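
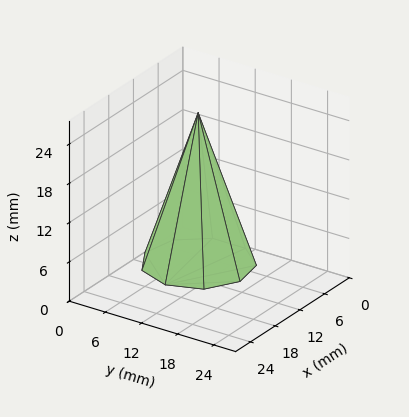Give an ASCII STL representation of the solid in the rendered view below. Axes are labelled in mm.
Reading the render: the shape is a regular 9-sided pyramid, base circumscribed radius ≈ 8 mm, apex at z ≈ 23 mm (dimensions read to the nearest mm from the axis ticks). For the STL, each face is triangulated and given an outward normal.

solid part
  facet normal 0.0000 0.0000 -1.0000
    outer loop
      vertex 9.39 15.88 0.00
      vertex 14.13 13.14 0.00
      vertex 16.00 8.00 0.00
    endloop
  endfacet
  facet normal 0.0000 0.0000 -1.0000
    outer loop
      vertex 4.00 14.93 0.00
      vertex 9.39 15.88 0.00
      vertex 16.00 8.00 0.00
    endloop
  endfacet
  facet normal 0.0000 0.0000 -1.0000
    outer loop
      vertex 0.48 10.74 0.00
      vertex 4.00 14.93 0.00
      vertex 16.00 8.00 0.00
    endloop
  endfacet
  facet normal 0.0000 0.0000 -1.0000
    outer loop
      vertex 0.48 5.26 0.00
      vertex 0.48 10.74 0.00
      vertex 16.00 8.00 0.00
    endloop
  endfacet
  facet normal 0.0000 0.0000 -1.0000
    outer loop
      vertex 4.00 1.07 0.00
      vertex 0.48 5.26 0.00
      vertex 16.00 8.00 0.00
    endloop
  endfacet
  facet normal 0.0000 0.0000 -1.0000
    outer loop
      vertex 9.39 0.12 0.00
      vertex 4.00 1.07 0.00
      vertex 16.00 8.00 0.00
    endloop
  endfacet
  facet normal 0.0000 0.0000 -1.0000
    outer loop
      vertex 14.13 2.86 0.00
      vertex 9.39 0.12 0.00
      vertex 16.00 8.00 0.00
    endloop
  endfacet
  facet normal 0.8932 0.3250 0.3107
    outer loop
      vertex 16.00 8.00 0.00
      vertex 14.13 13.14 0.00
      vertex 8.00 8.00 23.00
    endloop
  endfacet
  facet normal 0.4757 0.8229 0.3107
    outer loop
      vertex 14.13 13.14 0.00
      vertex 9.39 15.88 0.00
      vertex 8.00 8.00 23.00
    endloop
  endfacet
  facet normal -0.1650 0.9361 0.3107
    outer loop
      vertex 9.39 15.88 0.00
      vertex 4.00 14.93 0.00
      vertex 8.00 8.00 23.00
    endloop
  endfacet
  facet normal -0.7278 0.6114 0.3108
    outer loop
      vertex 4.00 14.93 0.00
      vertex 0.48 10.74 0.00
      vertex 8.00 8.00 23.00
    endloop
  endfacet
  facet normal -0.9505 0.0000 0.3108
    outer loop
      vertex 0.48 10.74 0.00
      vertex 0.48 5.26 0.00
      vertex 8.00 8.00 23.00
    endloop
  endfacet
  facet normal -0.7278 -0.6114 0.3108
    outer loop
      vertex 0.48 5.26 0.00
      vertex 4.00 1.07 0.00
      vertex 8.00 8.00 23.00
    endloop
  endfacet
  facet normal -0.1650 -0.9361 0.3107
    outer loop
      vertex 4.00 1.07 0.00
      vertex 9.39 0.12 0.00
      vertex 8.00 8.00 23.00
    endloop
  endfacet
  facet normal 0.4757 -0.8229 0.3107
    outer loop
      vertex 9.39 0.12 0.00
      vertex 14.13 2.86 0.00
      vertex 8.00 8.00 23.00
    endloop
  endfacet
  facet normal 0.8932 -0.3250 0.3107
    outer loop
      vertex 14.13 2.86 0.00
      vertex 16.00 8.00 0.00
      vertex 8.00 8.00 23.00
    endloop
  endfacet
endsolid part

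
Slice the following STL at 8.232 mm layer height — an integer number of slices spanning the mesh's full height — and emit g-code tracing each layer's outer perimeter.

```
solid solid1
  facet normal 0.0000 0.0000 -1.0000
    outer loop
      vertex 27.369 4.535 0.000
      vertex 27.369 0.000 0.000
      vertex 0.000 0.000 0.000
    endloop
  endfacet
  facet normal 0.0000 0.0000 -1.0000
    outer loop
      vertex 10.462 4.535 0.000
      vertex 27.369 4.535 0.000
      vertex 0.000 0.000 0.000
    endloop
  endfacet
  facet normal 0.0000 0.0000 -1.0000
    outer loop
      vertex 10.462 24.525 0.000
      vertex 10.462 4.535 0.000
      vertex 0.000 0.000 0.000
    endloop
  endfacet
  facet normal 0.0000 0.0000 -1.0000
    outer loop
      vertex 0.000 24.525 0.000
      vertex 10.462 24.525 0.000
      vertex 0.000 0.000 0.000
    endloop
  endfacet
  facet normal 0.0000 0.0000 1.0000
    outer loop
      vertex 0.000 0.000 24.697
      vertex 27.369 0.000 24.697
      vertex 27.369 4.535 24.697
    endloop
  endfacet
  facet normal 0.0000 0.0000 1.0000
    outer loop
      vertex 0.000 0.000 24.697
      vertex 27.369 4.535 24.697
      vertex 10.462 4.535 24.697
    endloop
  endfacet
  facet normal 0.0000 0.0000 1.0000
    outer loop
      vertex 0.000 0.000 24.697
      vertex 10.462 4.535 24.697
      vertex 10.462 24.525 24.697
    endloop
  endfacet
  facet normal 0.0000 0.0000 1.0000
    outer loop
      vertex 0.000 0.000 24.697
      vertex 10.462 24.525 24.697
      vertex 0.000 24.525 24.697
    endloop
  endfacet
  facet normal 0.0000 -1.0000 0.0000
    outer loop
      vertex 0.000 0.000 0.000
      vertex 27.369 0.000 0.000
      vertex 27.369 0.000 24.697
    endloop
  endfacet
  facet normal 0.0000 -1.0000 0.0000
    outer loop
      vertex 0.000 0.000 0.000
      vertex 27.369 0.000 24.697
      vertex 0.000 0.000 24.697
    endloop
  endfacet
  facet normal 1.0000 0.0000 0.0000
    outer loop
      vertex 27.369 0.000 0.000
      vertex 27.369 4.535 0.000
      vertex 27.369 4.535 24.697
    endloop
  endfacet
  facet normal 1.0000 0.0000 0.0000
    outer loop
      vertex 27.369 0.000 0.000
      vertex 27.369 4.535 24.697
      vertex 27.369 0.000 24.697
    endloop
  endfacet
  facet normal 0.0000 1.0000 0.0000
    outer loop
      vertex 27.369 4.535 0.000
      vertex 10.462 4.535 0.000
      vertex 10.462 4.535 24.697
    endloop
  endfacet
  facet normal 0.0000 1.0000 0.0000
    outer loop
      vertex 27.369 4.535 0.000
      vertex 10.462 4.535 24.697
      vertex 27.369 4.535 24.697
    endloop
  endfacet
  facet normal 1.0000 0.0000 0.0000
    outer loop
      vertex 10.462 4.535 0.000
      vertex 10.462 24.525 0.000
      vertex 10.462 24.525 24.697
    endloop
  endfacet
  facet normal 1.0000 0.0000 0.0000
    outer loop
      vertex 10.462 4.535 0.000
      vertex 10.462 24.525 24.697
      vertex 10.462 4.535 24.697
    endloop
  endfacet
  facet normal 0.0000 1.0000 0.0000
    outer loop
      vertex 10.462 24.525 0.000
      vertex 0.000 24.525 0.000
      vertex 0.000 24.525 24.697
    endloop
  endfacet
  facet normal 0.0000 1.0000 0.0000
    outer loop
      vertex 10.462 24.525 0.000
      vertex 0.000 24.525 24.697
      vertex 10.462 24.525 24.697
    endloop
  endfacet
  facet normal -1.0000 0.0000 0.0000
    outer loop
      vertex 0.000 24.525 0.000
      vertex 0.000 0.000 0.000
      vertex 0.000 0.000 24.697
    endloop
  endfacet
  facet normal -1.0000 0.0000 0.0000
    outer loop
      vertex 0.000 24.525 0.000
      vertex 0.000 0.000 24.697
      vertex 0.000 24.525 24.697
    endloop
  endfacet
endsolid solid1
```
; perimeter-only toolpath
G21 ; units = mm
G90 ; absolute positioning
G28 ; home
; layer 1
G0 Z8.232
G0 X0.000 Y0.000
G1 X27.369 Y0.000
G1 X27.369 Y4.535
G1 X10.462 Y4.535
G1 X10.462 Y24.525
G1 X0.000 Y24.525
G1 X0.000 Y0.000
; layer 2
G0 Z16.465
G0 X0.000 Y0.000
G1 X27.369 Y0.000
G1 X27.369 Y4.535
G1 X10.462 Y4.535
G1 X10.462 Y24.525
G1 X0.000 Y24.525
G1 X0.000 Y0.000
; layer 3
G0 Z24.697
G0 X0.000 Y0.000
G1 X27.369 Y0.000
G1 X27.369 Y4.535
G1 X10.462 Y4.535
G1 X10.462 Y24.525
G1 X0.000 Y24.525
G1 X0.000 Y0.000
M2 ; end

The solid is an L-shaped prism: outer 27.4 × 24.5 mm, arm thicknesses ≈ 4.54 mm (horizontal) and 10.5 mm (vertical), extruded 24.7 mm in z. Slicing at Δz = 8.232 mm — 3 equal slices spanning the solid's height, so layer i sits at z = i·h/3 — gives 3 non-empty perimeters. Each is a 6-segment closed polygon; G0 lifts to the layer z and rapids to the start vertex, then G1 traces the edges.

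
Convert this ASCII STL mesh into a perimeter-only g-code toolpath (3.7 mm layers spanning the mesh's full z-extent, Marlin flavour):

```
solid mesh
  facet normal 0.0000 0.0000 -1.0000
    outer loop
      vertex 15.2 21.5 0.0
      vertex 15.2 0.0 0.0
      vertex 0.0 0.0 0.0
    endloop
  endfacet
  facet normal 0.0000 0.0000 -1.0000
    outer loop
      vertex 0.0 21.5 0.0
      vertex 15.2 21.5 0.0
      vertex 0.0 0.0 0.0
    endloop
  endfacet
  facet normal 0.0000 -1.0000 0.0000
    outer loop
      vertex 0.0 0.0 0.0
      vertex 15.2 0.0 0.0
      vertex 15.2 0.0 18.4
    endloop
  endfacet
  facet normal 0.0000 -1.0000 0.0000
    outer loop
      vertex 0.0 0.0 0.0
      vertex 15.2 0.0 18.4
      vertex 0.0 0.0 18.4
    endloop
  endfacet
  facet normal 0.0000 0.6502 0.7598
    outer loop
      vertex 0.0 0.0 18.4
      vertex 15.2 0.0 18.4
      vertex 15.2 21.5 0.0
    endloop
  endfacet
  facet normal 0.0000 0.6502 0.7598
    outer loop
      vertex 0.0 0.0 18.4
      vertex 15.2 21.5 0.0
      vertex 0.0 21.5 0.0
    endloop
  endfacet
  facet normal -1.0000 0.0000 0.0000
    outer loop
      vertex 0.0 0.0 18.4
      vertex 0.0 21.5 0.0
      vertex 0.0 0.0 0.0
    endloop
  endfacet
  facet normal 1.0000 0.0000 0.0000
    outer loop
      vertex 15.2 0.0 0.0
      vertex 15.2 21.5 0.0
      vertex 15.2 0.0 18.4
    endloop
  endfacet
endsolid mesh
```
; perimeter-only toolpath
G21 ; units = mm
G90 ; absolute positioning
G28 ; home
; layer 1
G0 Z3.7
G0 X0.0 Y0.0
G1 X15.2 Y0.0
G1 X15.2 Y17.2
G1 X0.0 Y17.2
G1 X0.0 Y0.0
; layer 2
G0 Z7.4
G0 X0.0 Y0.0
G1 X15.2 Y0.0
G1 X15.2 Y12.9
G1 X0.0 Y12.9
G1 X0.0 Y0.0
; layer 3
G0 Z11.0
G0 X0.0 Y0.0
G1 X15.2 Y0.0
G1 X15.2 Y8.6
G1 X0.0 Y8.6
G1 X0.0 Y0.0
; layer 4
G0 Z14.7
G0 X0.0 Y0.0
G1 X15.2 Y0.0
G1 X15.2 Y4.3
G1 X0.0 Y4.3
G1 X0.0 Y0.0
M2 ; end

The solid is a wedge (ramp): 15.2 × 21.5 mm base, rising to 18.4 mm along the y=0 edge and sloping linearly to z=0 at y=21.5. Slicing at Δz = 3.7 mm — 5 equal slices spanning the solid's height, so layer i sits at z = i·h/5 — gives 4 non-empty perimeters. Each is a 4-segment closed polygon; G0 lifts to the layer z and rapids to the start vertex, then G1 traces the edges. The cross-section shrinks linearly with z (the slice at the apex is degenerate and omitted).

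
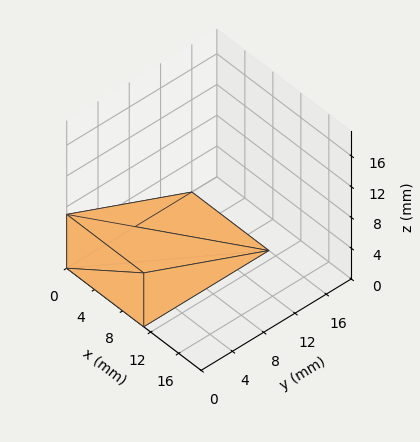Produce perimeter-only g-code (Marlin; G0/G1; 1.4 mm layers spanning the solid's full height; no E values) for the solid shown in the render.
Reading the render: the shape is a wedge (ramp): 11 × 16 mm base, rising to 7 mm along the y=0 edge and sloping linearly to z=0 at y=16 (dimensions read to the nearest mm from the axis ticks). For the g-code, the solid's height is divided into equal slices at the stated Δz and each level perimeter traced with G1 moves after a G0 lift.

; perimeter-only toolpath
G21 ; units = mm
G90 ; absolute positioning
G28 ; home
; layer 1
G0 Z1.4
G0 X0.0 Y0.0
G1 X11.0 Y0.0
G1 X11.0 Y12.8
G1 X0.0 Y12.8
G1 X0.0 Y0.0
; layer 2
G0 Z2.8
G0 X0.0 Y0.0
G1 X11.0 Y0.0
G1 X11.0 Y9.6
G1 X0.0 Y9.6
G1 X0.0 Y0.0
; layer 3
G0 Z4.2
G0 X0.0 Y0.0
G1 X11.0 Y0.0
G1 X11.0 Y6.4
G1 X0.0 Y6.4
G1 X0.0 Y0.0
; layer 4
G0 Z5.6
G0 X0.0 Y0.0
G1 X11.0 Y0.0
G1 X11.0 Y3.2
G1 X0.0 Y3.2
G1 X0.0 Y0.0
M2 ; end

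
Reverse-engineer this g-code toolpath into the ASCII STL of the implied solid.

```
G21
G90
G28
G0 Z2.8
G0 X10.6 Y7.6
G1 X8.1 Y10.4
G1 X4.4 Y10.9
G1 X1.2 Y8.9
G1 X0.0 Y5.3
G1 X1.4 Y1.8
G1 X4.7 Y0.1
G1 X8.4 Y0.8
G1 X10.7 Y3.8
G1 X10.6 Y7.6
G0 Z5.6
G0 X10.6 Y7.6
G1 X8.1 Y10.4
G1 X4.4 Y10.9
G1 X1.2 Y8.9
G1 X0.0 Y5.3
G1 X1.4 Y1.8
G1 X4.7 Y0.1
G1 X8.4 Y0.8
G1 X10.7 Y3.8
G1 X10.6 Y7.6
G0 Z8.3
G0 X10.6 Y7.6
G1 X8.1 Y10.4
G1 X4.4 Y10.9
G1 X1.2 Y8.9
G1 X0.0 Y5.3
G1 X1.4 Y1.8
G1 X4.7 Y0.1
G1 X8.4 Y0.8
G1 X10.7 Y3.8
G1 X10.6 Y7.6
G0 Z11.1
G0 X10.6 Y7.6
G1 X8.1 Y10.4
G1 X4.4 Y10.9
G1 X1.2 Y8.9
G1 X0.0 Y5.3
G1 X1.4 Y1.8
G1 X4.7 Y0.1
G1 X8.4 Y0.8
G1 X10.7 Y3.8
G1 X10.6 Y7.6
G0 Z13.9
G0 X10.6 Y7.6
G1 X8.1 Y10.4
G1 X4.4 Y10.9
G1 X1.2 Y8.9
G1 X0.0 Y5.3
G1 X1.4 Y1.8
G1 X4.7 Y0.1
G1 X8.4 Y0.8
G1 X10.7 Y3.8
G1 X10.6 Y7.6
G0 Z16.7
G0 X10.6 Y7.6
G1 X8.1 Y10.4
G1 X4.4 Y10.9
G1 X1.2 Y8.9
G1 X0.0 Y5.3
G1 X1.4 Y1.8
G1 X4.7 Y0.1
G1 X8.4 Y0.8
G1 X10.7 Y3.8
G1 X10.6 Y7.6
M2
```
solid part
  facet normal 0.0000 0.0000 -1.0000
    outer loop
      vertex 4.4 10.9 0.0
      vertex 8.1 10.4 0.0
      vertex 10.6 7.6 0.0
    endloop
  endfacet
  facet normal 0.0000 0.0000 -1.0000
    outer loop
      vertex 1.2 8.9 0.0
      vertex 4.4 10.9 0.0
      vertex 10.6 7.6 0.0
    endloop
  endfacet
  facet normal 0.0000 0.0000 -1.0000
    outer loop
      vertex 0.0 5.3 0.0
      vertex 1.2 8.9 0.0
      vertex 10.6 7.6 0.0
    endloop
  endfacet
  facet normal 0.0000 0.0000 -1.0000
    outer loop
      vertex 1.4 1.8 0.0
      vertex 0.0 5.3 0.0
      vertex 10.6 7.6 0.0
    endloop
  endfacet
  facet normal 0.0000 0.0000 -1.0000
    outer loop
      vertex 4.7 0.1 0.0
      vertex 1.4 1.8 0.0
      vertex 10.6 7.6 0.0
    endloop
  endfacet
  facet normal 0.0000 0.0000 -1.0000
    outer loop
      vertex 8.4 0.8 0.0
      vertex 4.7 0.1 0.0
      vertex 10.6 7.6 0.0
    endloop
  endfacet
  facet normal 0.0000 0.0000 -1.0000
    outer loop
      vertex 10.7 3.8 0.0
      vertex 8.4 0.8 0.0
      vertex 10.6 7.6 0.0
    endloop
  endfacet
  facet normal 0.0000 0.0000 1.0000
    outer loop
      vertex 10.6 7.6 16.7
      vertex 8.1 10.4 16.7
      vertex 4.4 10.9 16.7
    endloop
  endfacet
  facet normal 0.0000 0.0000 1.0000
    outer loop
      vertex 10.6 7.6 16.7
      vertex 4.4 10.9 16.7
      vertex 1.2 8.9 16.7
    endloop
  endfacet
  facet normal 0.0000 0.0000 1.0000
    outer loop
      vertex 10.6 7.6 16.7
      vertex 1.2 8.9 16.7
      vertex 0.0 5.3 16.7
    endloop
  endfacet
  facet normal 0.0000 0.0000 1.0000
    outer loop
      vertex 10.6 7.6 16.7
      vertex 0.0 5.3 16.7
      vertex 1.4 1.8 16.7
    endloop
  endfacet
  facet normal 0.0000 0.0000 1.0000
    outer loop
      vertex 10.6 7.6 16.7
      vertex 1.4 1.8 16.7
      vertex 4.7 0.1 16.7
    endloop
  endfacet
  facet normal 0.0000 0.0000 1.0000
    outer loop
      vertex 10.6 7.6 16.7
      vertex 4.7 0.1 16.7
      vertex 8.4 0.8 16.7
    endloop
  endfacet
  facet normal 0.0000 0.0000 1.0000
    outer loop
      vertex 10.6 7.6 16.7
      vertex 8.4 0.8 16.7
      vertex 10.7 3.8 16.7
    endloop
  endfacet
  facet normal 0.7459 0.6660 0.0000
    outer loop
      vertex 10.6 7.6 0.0
      vertex 8.1 10.4 0.0
      vertex 8.1 10.4 16.7
    endloop
  endfacet
  facet normal 0.7459 0.6660 0.0000
    outer loop
      vertex 10.6 7.6 0.0
      vertex 8.1 10.4 16.7
      vertex 10.6 7.6 16.7
    endloop
  endfacet
  facet normal 0.1339 0.9910 0.0000
    outer loop
      vertex 8.1 10.4 0.0
      vertex 4.4 10.9 0.0
      vertex 4.4 10.9 16.7
    endloop
  endfacet
  facet normal 0.1339 0.9910 0.0000
    outer loop
      vertex 8.1 10.4 0.0
      vertex 4.4 10.9 16.7
      vertex 8.1 10.4 16.7
    endloop
  endfacet
  facet normal -0.5300 0.8480 0.0000
    outer loop
      vertex 4.4 10.9 0.0
      vertex 1.2 8.9 0.0
      vertex 1.2 8.9 16.7
    endloop
  endfacet
  facet normal -0.5300 0.8480 0.0000
    outer loop
      vertex 4.4 10.9 0.0
      vertex 1.2 8.9 16.7
      vertex 4.4 10.9 16.7
    endloop
  endfacet
  facet normal -0.9487 0.3162 0.0000
    outer loop
      vertex 1.2 8.9 0.0
      vertex 0.0 5.3 0.0
      vertex 0.0 5.3 16.7
    endloop
  endfacet
  facet normal -0.9487 0.3162 0.0000
    outer loop
      vertex 1.2 8.9 0.0
      vertex 0.0 5.3 16.7
      vertex 1.2 8.9 16.7
    endloop
  endfacet
  facet normal -0.9285 -0.3714 0.0000
    outer loop
      vertex 0.0 5.3 0.0
      vertex 1.4 1.8 0.0
      vertex 1.4 1.8 16.7
    endloop
  endfacet
  facet normal -0.9285 -0.3714 0.0000
    outer loop
      vertex 0.0 5.3 0.0
      vertex 1.4 1.8 16.7
      vertex 0.0 5.3 16.7
    endloop
  endfacet
  facet normal -0.4580 -0.8890 0.0000
    outer loop
      vertex 1.4 1.8 0.0
      vertex 4.7 0.1 0.0
      vertex 4.7 0.1 16.7
    endloop
  endfacet
  facet normal -0.4580 -0.8890 0.0000
    outer loop
      vertex 1.4 1.8 0.0
      vertex 4.7 0.1 16.7
      vertex 1.4 1.8 16.7
    endloop
  endfacet
  facet normal 0.1859 -0.9826 0.0000
    outer loop
      vertex 4.7 0.1 0.0
      vertex 8.4 0.8 0.0
      vertex 8.4 0.8 16.7
    endloop
  endfacet
  facet normal 0.1859 -0.9826 0.0000
    outer loop
      vertex 4.7 0.1 0.0
      vertex 8.4 0.8 16.7
      vertex 4.7 0.1 16.7
    endloop
  endfacet
  facet normal 0.7936 -0.6084 0.0000
    outer loop
      vertex 8.4 0.8 0.0
      vertex 10.7 3.8 0.0
      vertex 10.7 3.8 16.7
    endloop
  endfacet
  facet normal 0.7936 -0.6084 0.0000
    outer loop
      vertex 8.4 0.8 0.0
      vertex 10.7 3.8 16.7
      vertex 8.4 0.8 16.7
    endloop
  endfacet
  facet normal 0.9997 0.0263 0.0000
    outer loop
      vertex 10.7 3.8 0.0
      vertex 10.6 7.6 0.0
      vertex 10.6 7.6 16.7
    endloop
  endfacet
  facet normal 0.9997 0.0263 0.0000
    outer loop
      vertex 10.7 3.8 0.0
      vertex 10.6 7.6 16.7
      vertex 10.7 3.8 16.7
    endloop
  endfacet
endsolid part

The G0 Z moves step by Δz≈2.8 mm. Every layer's G1 loop is the same polygon, so the solid is a straight extrusion of it from z=0 to z≈16.7. Closing with flat bottom and top caps and triangulating gives 32 facets — a regular 9-sided prism (a cylinder approximated with 9 flat sides), circumscribed radius ≈ 5.5 mm, height ≈ 16.7 mm.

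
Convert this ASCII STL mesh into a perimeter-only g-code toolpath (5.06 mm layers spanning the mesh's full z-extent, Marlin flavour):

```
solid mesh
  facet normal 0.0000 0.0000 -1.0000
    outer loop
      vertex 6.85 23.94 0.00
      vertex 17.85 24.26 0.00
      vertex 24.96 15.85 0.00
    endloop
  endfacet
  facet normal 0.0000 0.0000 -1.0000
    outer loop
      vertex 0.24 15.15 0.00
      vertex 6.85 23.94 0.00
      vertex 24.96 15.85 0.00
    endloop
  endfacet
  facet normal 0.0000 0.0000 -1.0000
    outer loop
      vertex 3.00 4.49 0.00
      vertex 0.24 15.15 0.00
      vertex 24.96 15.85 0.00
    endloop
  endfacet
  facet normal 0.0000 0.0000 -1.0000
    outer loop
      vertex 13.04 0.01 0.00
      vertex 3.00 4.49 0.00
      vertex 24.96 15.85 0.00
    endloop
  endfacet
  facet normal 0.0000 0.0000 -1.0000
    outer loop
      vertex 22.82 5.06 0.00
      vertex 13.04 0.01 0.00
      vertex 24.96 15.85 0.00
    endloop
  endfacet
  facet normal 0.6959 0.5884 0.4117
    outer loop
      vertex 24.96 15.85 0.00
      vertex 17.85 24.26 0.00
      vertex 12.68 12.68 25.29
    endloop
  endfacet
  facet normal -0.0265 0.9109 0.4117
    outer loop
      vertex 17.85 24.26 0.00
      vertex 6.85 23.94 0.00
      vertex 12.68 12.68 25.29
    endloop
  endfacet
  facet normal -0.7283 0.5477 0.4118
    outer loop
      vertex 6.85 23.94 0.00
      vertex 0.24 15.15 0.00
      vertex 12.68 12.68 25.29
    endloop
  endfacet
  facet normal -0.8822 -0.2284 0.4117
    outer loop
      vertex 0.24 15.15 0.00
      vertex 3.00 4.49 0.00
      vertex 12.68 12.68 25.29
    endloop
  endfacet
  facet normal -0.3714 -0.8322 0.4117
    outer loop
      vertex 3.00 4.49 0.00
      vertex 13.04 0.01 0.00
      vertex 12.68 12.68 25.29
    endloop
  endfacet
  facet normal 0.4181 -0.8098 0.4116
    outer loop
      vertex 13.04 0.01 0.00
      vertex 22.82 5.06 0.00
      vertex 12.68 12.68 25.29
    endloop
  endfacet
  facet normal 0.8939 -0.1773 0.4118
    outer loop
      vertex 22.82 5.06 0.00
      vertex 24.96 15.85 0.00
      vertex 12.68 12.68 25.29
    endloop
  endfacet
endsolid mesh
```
; perimeter-only toolpath
G21 ; units = mm
G90 ; absolute positioning
G28 ; home
; layer 1
G0 Z5.06
G0 X22.50 Y15.22
G1 X16.82 Y21.94
G1 X8.02 Y21.69
G1 X2.73 Y14.66
G1 X4.94 Y6.13
G1 X12.97 Y2.54
G1 X20.79 Y6.58
G1 X22.50 Y15.22
; layer 2
G0 Z10.12
G0 X20.05 Y14.58
G1 X15.78 Y19.63
G1 X9.18 Y19.44
G1 X5.22 Y14.16
G1 X6.87 Y7.77
G1 X12.90 Y5.08
G1 X18.76 Y8.11
G1 X20.05 Y14.58
; layer 3
G0 Z15.17
G0 X17.59 Y13.95
G1 X14.75 Y17.31
G1 X10.35 Y17.18
G1 X7.70 Y13.67
G1 X8.81 Y9.40
G1 X12.82 Y7.61
G1 X16.74 Y9.63
G1 X17.59 Y13.95
; layer 4
G0 Z20.23
G0 X15.14 Y13.31
G1 X13.71 Y15.00
G1 X11.51 Y14.93
G1 X10.19 Y13.17
G1 X10.74 Y11.04
G1 X12.75 Y10.15
G1 X14.71 Y11.16
G1 X15.14 Y13.31
M2 ; end

The solid is a regular 7-sided pyramid, base circumscribed radius ≈ 12.7 mm, apex at z ≈ 25.3 mm. Slicing at Δz = 5.06 mm — 5 equal slices spanning the solid's height, so layer i sits at z = i·h/5 — gives 4 non-empty perimeters. Each is a 7-segment closed polygon; G0 lifts to the layer z and rapids to the start vertex, then G1 traces the edges. The cross-section shrinks linearly with z (the slice at the apex is degenerate and omitted).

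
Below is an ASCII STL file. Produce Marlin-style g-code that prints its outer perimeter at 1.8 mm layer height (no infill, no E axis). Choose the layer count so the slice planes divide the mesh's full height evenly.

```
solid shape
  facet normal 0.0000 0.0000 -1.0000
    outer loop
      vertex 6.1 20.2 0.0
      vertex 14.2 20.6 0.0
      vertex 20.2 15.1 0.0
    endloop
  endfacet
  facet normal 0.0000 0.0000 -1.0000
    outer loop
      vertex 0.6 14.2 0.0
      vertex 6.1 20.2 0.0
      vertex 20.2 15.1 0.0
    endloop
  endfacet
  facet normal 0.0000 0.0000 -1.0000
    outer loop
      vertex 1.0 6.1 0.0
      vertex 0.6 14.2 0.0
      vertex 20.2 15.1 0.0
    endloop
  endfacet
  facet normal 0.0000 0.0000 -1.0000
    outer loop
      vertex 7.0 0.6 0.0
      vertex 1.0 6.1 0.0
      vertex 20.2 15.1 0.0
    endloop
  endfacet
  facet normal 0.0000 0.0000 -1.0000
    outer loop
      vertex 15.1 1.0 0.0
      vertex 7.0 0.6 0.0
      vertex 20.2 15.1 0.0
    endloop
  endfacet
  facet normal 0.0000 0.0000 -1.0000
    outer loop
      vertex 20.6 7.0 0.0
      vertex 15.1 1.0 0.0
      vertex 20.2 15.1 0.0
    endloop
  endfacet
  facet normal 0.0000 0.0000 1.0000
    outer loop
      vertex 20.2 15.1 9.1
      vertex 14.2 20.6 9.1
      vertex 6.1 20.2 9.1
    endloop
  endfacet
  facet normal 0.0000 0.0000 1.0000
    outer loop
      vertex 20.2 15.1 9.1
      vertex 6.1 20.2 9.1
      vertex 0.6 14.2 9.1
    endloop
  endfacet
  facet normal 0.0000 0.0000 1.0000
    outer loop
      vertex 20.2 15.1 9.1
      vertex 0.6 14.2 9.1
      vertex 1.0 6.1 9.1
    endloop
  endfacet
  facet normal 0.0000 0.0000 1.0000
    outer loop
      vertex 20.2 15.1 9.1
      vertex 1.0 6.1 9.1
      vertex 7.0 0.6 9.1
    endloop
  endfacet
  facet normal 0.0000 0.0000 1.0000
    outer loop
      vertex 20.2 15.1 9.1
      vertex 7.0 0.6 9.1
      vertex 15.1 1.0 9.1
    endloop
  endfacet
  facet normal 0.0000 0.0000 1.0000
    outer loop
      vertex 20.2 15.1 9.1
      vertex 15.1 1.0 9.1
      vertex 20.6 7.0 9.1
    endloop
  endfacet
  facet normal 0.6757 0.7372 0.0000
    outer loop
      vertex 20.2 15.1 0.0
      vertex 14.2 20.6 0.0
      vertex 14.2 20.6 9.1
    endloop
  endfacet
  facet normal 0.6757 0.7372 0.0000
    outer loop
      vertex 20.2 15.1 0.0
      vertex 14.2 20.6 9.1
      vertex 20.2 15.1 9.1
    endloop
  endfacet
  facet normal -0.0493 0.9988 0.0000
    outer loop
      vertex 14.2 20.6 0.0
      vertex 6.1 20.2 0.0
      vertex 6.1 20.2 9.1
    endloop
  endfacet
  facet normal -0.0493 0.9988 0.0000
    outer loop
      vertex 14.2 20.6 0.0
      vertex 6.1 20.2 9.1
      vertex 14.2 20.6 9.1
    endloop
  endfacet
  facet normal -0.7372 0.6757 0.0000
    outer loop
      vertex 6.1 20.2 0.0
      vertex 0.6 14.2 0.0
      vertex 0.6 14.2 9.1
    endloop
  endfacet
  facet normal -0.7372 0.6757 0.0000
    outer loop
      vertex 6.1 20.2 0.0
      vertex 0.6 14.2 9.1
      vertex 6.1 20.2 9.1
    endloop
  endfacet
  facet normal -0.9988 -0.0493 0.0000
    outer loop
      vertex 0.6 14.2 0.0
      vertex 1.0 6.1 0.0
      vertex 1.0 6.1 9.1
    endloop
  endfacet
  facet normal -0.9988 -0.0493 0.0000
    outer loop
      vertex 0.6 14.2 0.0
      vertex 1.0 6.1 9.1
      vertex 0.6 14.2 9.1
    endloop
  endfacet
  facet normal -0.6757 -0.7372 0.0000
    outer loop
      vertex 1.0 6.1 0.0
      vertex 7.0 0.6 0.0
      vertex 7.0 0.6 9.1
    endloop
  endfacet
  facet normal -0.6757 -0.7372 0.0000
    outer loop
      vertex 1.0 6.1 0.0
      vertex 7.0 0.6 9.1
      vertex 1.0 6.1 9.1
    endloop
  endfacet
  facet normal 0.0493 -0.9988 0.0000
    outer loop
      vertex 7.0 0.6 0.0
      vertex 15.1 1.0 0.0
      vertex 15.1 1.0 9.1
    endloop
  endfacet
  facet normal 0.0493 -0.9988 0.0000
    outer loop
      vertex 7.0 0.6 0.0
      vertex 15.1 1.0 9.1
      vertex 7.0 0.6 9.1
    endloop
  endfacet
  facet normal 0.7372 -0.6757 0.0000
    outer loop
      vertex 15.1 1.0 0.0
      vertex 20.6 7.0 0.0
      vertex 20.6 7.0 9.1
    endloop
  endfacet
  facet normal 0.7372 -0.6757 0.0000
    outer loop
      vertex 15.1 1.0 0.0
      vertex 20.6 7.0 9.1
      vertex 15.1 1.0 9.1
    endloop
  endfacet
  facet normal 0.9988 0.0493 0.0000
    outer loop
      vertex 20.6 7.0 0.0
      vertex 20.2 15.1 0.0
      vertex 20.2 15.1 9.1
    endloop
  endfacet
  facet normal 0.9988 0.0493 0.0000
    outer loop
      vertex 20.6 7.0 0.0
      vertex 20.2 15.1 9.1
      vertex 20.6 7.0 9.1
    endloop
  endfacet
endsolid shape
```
; perimeter-only toolpath
G21 ; units = mm
G90 ; absolute positioning
G28 ; home
; layer 1
G0 Z1.8
G0 X20.2 Y15.1
G1 X14.2 Y20.6
G1 X6.1 Y20.2
G1 X0.6 Y14.2
G1 X1.0 Y6.1
G1 X7.0 Y0.6
G1 X15.1 Y1.0
G1 X20.6 Y7.0
G1 X20.2 Y15.1
; layer 2
G0 Z3.6
G0 X20.2 Y15.1
G1 X14.2 Y20.6
G1 X6.1 Y20.2
G1 X0.6 Y14.2
G1 X1.0 Y6.1
G1 X7.0 Y0.6
G1 X15.1 Y1.0
G1 X20.6 Y7.0
G1 X20.2 Y15.1
; layer 3
G0 Z5.5
G0 X20.2 Y15.1
G1 X14.2 Y20.6
G1 X6.1 Y20.2
G1 X0.6 Y14.2
G1 X1.0 Y6.1
G1 X7.0 Y0.6
G1 X15.1 Y1.0
G1 X20.6 Y7.0
G1 X20.2 Y15.1
; layer 4
G0 Z7.3
G0 X20.2 Y15.1
G1 X14.2 Y20.6
G1 X6.1 Y20.2
G1 X0.6 Y14.2
G1 X1.0 Y6.1
G1 X7.0 Y0.6
G1 X15.1 Y1.0
G1 X20.6 Y7.0
G1 X20.2 Y15.1
; layer 5
G0 Z9.1
G0 X20.2 Y15.1
G1 X14.2 Y20.6
G1 X6.1 Y20.2
G1 X0.6 Y14.2
G1 X1.0 Y6.1
G1 X7.0 Y0.6
G1 X15.1 Y1.0
G1 X20.6 Y7.0
G1 X20.2 Y15.1
M2 ; end

The solid is a regular 8-sided prism (a cylinder approximated with 8 flat sides), circumscribed radius ≈ 10.6 mm, height ≈ 9.1 mm. Slicing at Δz = 1.8 mm — 5 equal slices spanning the solid's height, so layer i sits at z = i·h/5 — gives 5 non-empty perimeters. Each is a 8-segment closed polygon; G0 lifts to the layer z and rapids to the start vertex, then G1 traces the edges.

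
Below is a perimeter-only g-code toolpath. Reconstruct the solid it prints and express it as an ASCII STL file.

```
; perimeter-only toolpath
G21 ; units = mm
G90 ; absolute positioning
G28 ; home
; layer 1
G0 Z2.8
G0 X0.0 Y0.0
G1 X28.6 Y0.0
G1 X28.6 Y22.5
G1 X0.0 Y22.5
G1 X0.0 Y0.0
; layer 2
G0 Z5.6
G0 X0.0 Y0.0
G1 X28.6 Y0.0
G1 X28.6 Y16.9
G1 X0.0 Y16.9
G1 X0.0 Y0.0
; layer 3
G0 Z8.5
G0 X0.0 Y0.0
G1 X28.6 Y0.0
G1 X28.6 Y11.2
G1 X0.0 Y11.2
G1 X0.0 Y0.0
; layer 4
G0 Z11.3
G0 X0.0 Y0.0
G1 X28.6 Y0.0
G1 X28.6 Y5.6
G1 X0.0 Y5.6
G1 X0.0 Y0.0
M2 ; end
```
solid part
  facet normal 0.0000 0.0000 -1.0000
    outer loop
      vertex 28.6 28.1 0.0
      vertex 28.6 0.0 0.0
      vertex 0.0 0.0 0.0
    endloop
  endfacet
  facet normal 0.0000 0.0000 -1.0000
    outer loop
      vertex 0.0 28.1 0.0
      vertex 28.6 28.1 0.0
      vertex 0.0 0.0 0.0
    endloop
  endfacet
  facet normal 0.0000 -1.0000 0.0000
    outer loop
      vertex 0.0 0.0 0.0
      vertex 28.6 0.0 0.0
      vertex 28.6 0.0 14.1
    endloop
  endfacet
  facet normal 0.0000 -1.0000 0.0000
    outer loop
      vertex 0.0 0.0 0.0
      vertex 28.6 0.0 14.1
      vertex 0.0 0.0 14.1
    endloop
  endfacet
  facet normal 0.0000 0.4485 0.8938
    outer loop
      vertex 0.0 0.0 14.1
      vertex 28.6 0.0 14.1
      vertex 28.6 28.1 0.0
    endloop
  endfacet
  facet normal 0.0000 0.4485 0.8938
    outer loop
      vertex 0.0 0.0 14.1
      vertex 28.6 28.1 0.0
      vertex 0.0 28.1 0.0
    endloop
  endfacet
  facet normal -1.0000 0.0000 0.0000
    outer loop
      vertex 0.0 0.0 14.1
      vertex 0.0 28.1 0.0
      vertex 0.0 0.0 0.0
    endloop
  endfacet
  facet normal 1.0000 0.0000 0.0000
    outer loop
      vertex 28.6 0.0 0.0
      vertex 28.6 28.1 0.0
      vertex 28.6 0.0 14.1
    endloop
  endfacet
endsolid part

The G0 Z moves step by Δz≈2.8 mm. The G1 loops shrink linearly with z, so the solid tapers from its base footprint up to z≈14.1. Closing with a flat bottom cap and the tapered top and triangulating gives 8 facets — a wedge (ramp): 28.6 × 28.1 mm base, rising to 14.1 mm along the y=0 edge and sloping linearly to z=0 at y=28.1.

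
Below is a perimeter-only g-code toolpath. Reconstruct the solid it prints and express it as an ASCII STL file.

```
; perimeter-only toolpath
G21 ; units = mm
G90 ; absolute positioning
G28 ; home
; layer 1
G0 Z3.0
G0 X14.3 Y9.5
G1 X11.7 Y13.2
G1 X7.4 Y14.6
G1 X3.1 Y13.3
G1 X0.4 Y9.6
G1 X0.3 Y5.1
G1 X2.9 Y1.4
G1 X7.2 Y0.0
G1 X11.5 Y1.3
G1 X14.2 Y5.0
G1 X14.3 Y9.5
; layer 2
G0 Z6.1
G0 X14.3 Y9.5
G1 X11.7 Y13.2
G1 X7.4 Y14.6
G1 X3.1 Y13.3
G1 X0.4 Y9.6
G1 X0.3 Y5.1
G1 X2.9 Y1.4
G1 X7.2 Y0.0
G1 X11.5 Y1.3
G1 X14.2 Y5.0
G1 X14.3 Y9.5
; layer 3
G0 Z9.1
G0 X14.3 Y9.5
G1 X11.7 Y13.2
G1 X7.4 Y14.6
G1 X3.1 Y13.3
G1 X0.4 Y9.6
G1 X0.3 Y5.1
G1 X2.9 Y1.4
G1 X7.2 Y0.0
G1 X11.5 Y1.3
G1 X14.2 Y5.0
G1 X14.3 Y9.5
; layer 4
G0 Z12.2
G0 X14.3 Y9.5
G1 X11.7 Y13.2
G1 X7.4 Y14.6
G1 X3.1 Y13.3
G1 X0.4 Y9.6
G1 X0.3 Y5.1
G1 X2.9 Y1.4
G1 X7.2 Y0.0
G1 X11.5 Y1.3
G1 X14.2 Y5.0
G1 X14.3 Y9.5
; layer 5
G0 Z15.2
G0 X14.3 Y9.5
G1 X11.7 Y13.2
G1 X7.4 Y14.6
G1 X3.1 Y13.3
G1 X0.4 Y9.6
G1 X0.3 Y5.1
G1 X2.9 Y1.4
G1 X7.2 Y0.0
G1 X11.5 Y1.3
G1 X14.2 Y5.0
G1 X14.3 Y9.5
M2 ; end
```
solid part
  facet normal 0.0000 0.0000 -1.0000
    outer loop
      vertex 7.4 14.6 0.0
      vertex 11.7 13.2 0.0
      vertex 14.3 9.5 0.0
    endloop
  endfacet
  facet normal 0.0000 0.0000 -1.0000
    outer loop
      vertex 3.1 13.3 0.0
      vertex 7.4 14.6 0.0
      vertex 14.3 9.5 0.0
    endloop
  endfacet
  facet normal 0.0000 0.0000 -1.0000
    outer loop
      vertex 0.4 9.6 0.0
      vertex 3.1 13.3 0.0
      vertex 14.3 9.5 0.0
    endloop
  endfacet
  facet normal 0.0000 0.0000 -1.0000
    outer loop
      vertex 0.3 5.1 0.0
      vertex 0.4 9.6 0.0
      vertex 14.3 9.5 0.0
    endloop
  endfacet
  facet normal 0.0000 0.0000 -1.0000
    outer loop
      vertex 2.9 1.4 0.0
      vertex 0.3 5.1 0.0
      vertex 14.3 9.5 0.0
    endloop
  endfacet
  facet normal 0.0000 0.0000 -1.0000
    outer loop
      vertex 7.2 0.0 0.0
      vertex 2.9 1.4 0.0
      vertex 14.3 9.5 0.0
    endloop
  endfacet
  facet normal 0.0000 0.0000 -1.0000
    outer loop
      vertex 11.5 1.3 0.0
      vertex 7.2 0.0 0.0
      vertex 14.3 9.5 0.0
    endloop
  endfacet
  facet normal 0.0000 0.0000 -1.0000
    outer loop
      vertex 14.2 5.0 0.0
      vertex 11.5 1.3 0.0
      vertex 14.3 9.5 0.0
    endloop
  endfacet
  facet normal 0.0000 0.0000 1.0000
    outer loop
      vertex 14.3 9.5 15.2
      vertex 11.7 13.2 15.2
      vertex 7.4 14.6 15.2
    endloop
  endfacet
  facet normal 0.0000 0.0000 1.0000
    outer loop
      vertex 14.3 9.5 15.2
      vertex 7.4 14.6 15.2
      vertex 3.1 13.3 15.2
    endloop
  endfacet
  facet normal 0.0000 0.0000 1.0000
    outer loop
      vertex 14.3 9.5 15.2
      vertex 3.1 13.3 15.2
      vertex 0.4 9.6 15.2
    endloop
  endfacet
  facet normal 0.0000 0.0000 1.0000
    outer loop
      vertex 14.3 9.5 15.2
      vertex 0.4 9.6 15.2
      vertex 0.3 5.1 15.2
    endloop
  endfacet
  facet normal 0.0000 0.0000 1.0000
    outer loop
      vertex 14.3 9.5 15.2
      vertex 0.3 5.1 15.2
      vertex 2.9 1.4 15.2
    endloop
  endfacet
  facet normal 0.0000 0.0000 1.0000
    outer loop
      vertex 14.3 9.5 15.2
      vertex 2.9 1.4 15.2
      vertex 7.2 0.0 15.2
    endloop
  endfacet
  facet normal 0.0000 0.0000 1.0000
    outer loop
      vertex 14.3 9.5 15.2
      vertex 7.2 0.0 15.2
      vertex 11.5 1.3 15.2
    endloop
  endfacet
  facet normal 0.0000 0.0000 1.0000
    outer loop
      vertex 14.3 9.5 15.2
      vertex 11.5 1.3 15.2
      vertex 14.2 5.0 15.2
    endloop
  endfacet
  facet normal 0.8182 0.5749 0.0000
    outer loop
      vertex 14.3 9.5 0.0
      vertex 11.7 13.2 0.0
      vertex 11.7 13.2 15.2
    endloop
  endfacet
  facet normal 0.8182 0.5749 0.0000
    outer loop
      vertex 14.3 9.5 0.0
      vertex 11.7 13.2 15.2
      vertex 14.3 9.5 15.2
    endloop
  endfacet
  facet normal 0.3096 0.9509 0.0000
    outer loop
      vertex 11.7 13.2 0.0
      vertex 7.4 14.6 0.0
      vertex 7.4 14.6 15.2
    endloop
  endfacet
  facet normal 0.3096 0.9509 0.0000
    outer loop
      vertex 11.7 13.2 0.0
      vertex 7.4 14.6 15.2
      vertex 11.7 13.2 15.2
    endloop
  endfacet
  facet normal -0.2894 0.9572 0.0000
    outer loop
      vertex 7.4 14.6 0.0
      vertex 3.1 13.3 0.0
      vertex 3.1 13.3 15.2
    endloop
  endfacet
  facet normal -0.2894 0.9572 0.0000
    outer loop
      vertex 7.4 14.6 0.0
      vertex 3.1 13.3 15.2
      vertex 7.4 14.6 15.2
    endloop
  endfacet
  facet normal -0.8078 0.5895 0.0000
    outer loop
      vertex 3.1 13.3 0.0
      vertex 0.4 9.6 0.0
      vertex 0.4 9.6 15.2
    endloop
  endfacet
  facet normal -0.8078 0.5895 0.0000
    outer loop
      vertex 3.1 13.3 0.0
      vertex 0.4 9.6 15.2
      vertex 3.1 13.3 15.2
    endloop
  endfacet
  facet normal -0.9998 0.0222 0.0000
    outer loop
      vertex 0.4 9.6 0.0
      vertex 0.3 5.1 0.0
      vertex 0.3 5.1 15.2
    endloop
  endfacet
  facet normal -0.9998 0.0222 0.0000
    outer loop
      vertex 0.4 9.6 0.0
      vertex 0.3 5.1 15.2
      vertex 0.4 9.6 15.2
    endloop
  endfacet
  facet normal -0.8182 -0.5749 0.0000
    outer loop
      vertex 0.3 5.1 0.0
      vertex 2.9 1.4 0.0
      vertex 2.9 1.4 15.2
    endloop
  endfacet
  facet normal -0.8182 -0.5749 0.0000
    outer loop
      vertex 0.3 5.1 0.0
      vertex 2.9 1.4 15.2
      vertex 0.3 5.1 15.2
    endloop
  endfacet
  facet normal -0.3096 -0.9509 0.0000
    outer loop
      vertex 2.9 1.4 0.0
      vertex 7.2 0.0 0.0
      vertex 7.2 0.0 15.2
    endloop
  endfacet
  facet normal -0.3096 -0.9509 0.0000
    outer loop
      vertex 2.9 1.4 0.0
      vertex 7.2 0.0 15.2
      vertex 2.9 1.4 15.2
    endloop
  endfacet
  facet normal 0.2894 -0.9572 0.0000
    outer loop
      vertex 7.2 0.0 0.0
      vertex 11.5 1.3 0.0
      vertex 11.5 1.3 15.2
    endloop
  endfacet
  facet normal 0.2894 -0.9572 0.0000
    outer loop
      vertex 7.2 0.0 0.0
      vertex 11.5 1.3 15.2
      vertex 7.2 0.0 15.2
    endloop
  endfacet
  facet normal 0.8078 -0.5895 0.0000
    outer loop
      vertex 11.5 1.3 0.0
      vertex 14.2 5.0 0.0
      vertex 14.2 5.0 15.2
    endloop
  endfacet
  facet normal 0.8078 -0.5895 0.0000
    outer loop
      vertex 11.5 1.3 0.0
      vertex 14.2 5.0 15.2
      vertex 11.5 1.3 15.2
    endloop
  endfacet
  facet normal 0.9998 -0.0222 0.0000
    outer loop
      vertex 14.2 5.0 0.0
      vertex 14.3 9.5 0.0
      vertex 14.3 9.5 15.2
    endloop
  endfacet
  facet normal 0.9998 -0.0222 0.0000
    outer loop
      vertex 14.2 5.0 0.0
      vertex 14.3 9.5 15.2
      vertex 14.2 5.0 15.2
    endloop
  endfacet
endsolid part

The G0 Z moves step by Δz≈3.0 mm. Every layer's G1 loop is the same polygon, so the solid is a straight extrusion of it from z=0 to z≈15.2. Closing with flat bottom and top caps and triangulating gives 36 facets — a regular 10-sided prism (a cylinder approximated with 10 flat sides), circumscribed radius ≈ 7.3 mm, height ≈ 15.2 mm.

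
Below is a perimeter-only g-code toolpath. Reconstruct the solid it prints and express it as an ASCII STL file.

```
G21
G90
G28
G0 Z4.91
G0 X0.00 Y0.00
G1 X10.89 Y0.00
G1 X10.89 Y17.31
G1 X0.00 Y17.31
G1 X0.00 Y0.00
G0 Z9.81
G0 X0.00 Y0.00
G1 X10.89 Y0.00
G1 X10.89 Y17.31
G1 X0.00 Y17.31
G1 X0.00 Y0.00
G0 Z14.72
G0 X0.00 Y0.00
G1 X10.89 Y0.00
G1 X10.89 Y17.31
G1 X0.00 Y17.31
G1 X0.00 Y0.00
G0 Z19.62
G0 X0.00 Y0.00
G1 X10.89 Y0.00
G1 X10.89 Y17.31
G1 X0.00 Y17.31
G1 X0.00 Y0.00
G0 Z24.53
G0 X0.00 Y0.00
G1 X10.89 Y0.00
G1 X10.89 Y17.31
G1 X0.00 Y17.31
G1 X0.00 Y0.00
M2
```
solid part
  facet normal 0.0000 0.0000 -1.0000
    outer loop
      vertex 10.89 17.31 0.00
      vertex 10.89 0.00 0.00
      vertex 0.00 0.00 0.00
    endloop
  endfacet
  facet normal 0.0000 0.0000 -1.0000
    outer loop
      vertex 0.00 17.31 0.00
      vertex 10.89 17.31 0.00
      vertex 0.00 0.00 0.00
    endloop
  endfacet
  facet normal 0.0000 0.0000 1.0000
    outer loop
      vertex 0.00 0.00 24.53
      vertex 10.89 0.00 24.53
      vertex 10.89 17.31 24.53
    endloop
  endfacet
  facet normal 0.0000 0.0000 1.0000
    outer loop
      vertex 0.00 0.00 24.53
      vertex 10.89 17.31 24.53
      vertex 0.00 17.31 24.53
    endloop
  endfacet
  facet normal 0.0000 -1.0000 0.0000
    outer loop
      vertex 0.00 0.00 0.00
      vertex 10.89 0.00 0.00
      vertex 10.89 0.00 24.53
    endloop
  endfacet
  facet normal 0.0000 -1.0000 0.0000
    outer loop
      vertex 0.00 0.00 0.00
      vertex 10.89 0.00 24.53
      vertex 0.00 0.00 24.53
    endloop
  endfacet
  facet normal 0.0000 1.0000 0.0000
    outer loop
      vertex 10.89 17.31 24.53
      vertex 10.89 17.31 0.00
      vertex 0.00 17.31 0.00
    endloop
  endfacet
  facet normal 0.0000 1.0000 0.0000
    outer loop
      vertex 0.00 17.31 24.53
      vertex 10.89 17.31 24.53
      vertex 0.00 17.31 0.00
    endloop
  endfacet
  facet normal -1.0000 0.0000 0.0000
    outer loop
      vertex 0.00 17.31 24.53
      vertex 0.00 17.31 0.00
      vertex 0.00 0.00 0.00
    endloop
  endfacet
  facet normal -1.0000 0.0000 0.0000
    outer loop
      vertex 0.00 0.00 24.53
      vertex 0.00 17.31 24.53
      vertex 0.00 0.00 0.00
    endloop
  endfacet
  facet normal 1.0000 0.0000 0.0000
    outer loop
      vertex 10.89 0.00 0.00
      vertex 10.89 17.31 0.00
      vertex 10.89 17.31 24.53
    endloop
  endfacet
  facet normal 1.0000 0.0000 0.0000
    outer loop
      vertex 10.89 0.00 0.00
      vertex 10.89 17.31 24.53
      vertex 10.89 0.00 24.53
    endloop
  endfacet
endsolid part

The G0 Z moves step by Δz≈4.91 mm. Every layer's G1 loop is the same polygon, so the solid is a straight extrusion of it from z=0 to z≈24.5. Closing with flat bottom and top caps and triangulating gives 12 facets — a rectangular box, roughly 10.9 × 17.3 mm footprint and 24.5 mm tall.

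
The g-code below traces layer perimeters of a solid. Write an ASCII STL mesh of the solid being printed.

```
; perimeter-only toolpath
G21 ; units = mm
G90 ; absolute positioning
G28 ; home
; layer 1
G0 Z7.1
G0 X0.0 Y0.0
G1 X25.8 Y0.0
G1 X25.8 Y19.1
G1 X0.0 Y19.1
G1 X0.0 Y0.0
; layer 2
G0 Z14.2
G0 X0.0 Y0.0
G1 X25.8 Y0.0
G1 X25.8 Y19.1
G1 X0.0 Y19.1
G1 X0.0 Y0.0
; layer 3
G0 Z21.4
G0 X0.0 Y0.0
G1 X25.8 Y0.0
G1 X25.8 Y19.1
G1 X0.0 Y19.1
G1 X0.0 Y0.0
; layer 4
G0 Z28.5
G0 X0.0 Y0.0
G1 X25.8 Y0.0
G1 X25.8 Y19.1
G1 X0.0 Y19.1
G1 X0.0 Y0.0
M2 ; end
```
solid part
  facet normal 0.0000 0.0000 -1.0000
    outer loop
      vertex 25.8 19.1 0.0
      vertex 25.8 0.0 0.0
      vertex 0.0 0.0 0.0
    endloop
  endfacet
  facet normal 0.0000 0.0000 -1.0000
    outer loop
      vertex 0.0 19.1 0.0
      vertex 25.8 19.1 0.0
      vertex 0.0 0.0 0.0
    endloop
  endfacet
  facet normal 0.0000 0.0000 1.0000
    outer loop
      vertex 0.0 0.0 28.5
      vertex 25.8 0.0 28.5
      vertex 25.8 19.1 28.5
    endloop
  endfacet
  facet normal 0.0000 0.0000 1.0000
    outer loop
      vertex 0.0 0.0 28.5
      vertex 25.8 19.1 28.5
      vertex 0.0 19.1 28.5
    endloop
  endfacet
  facet normal 0.0000 -1.0000 0.0000
    outer loop
      vertex 0.0 0.0 0.0
      vertex 25.8 0.0 0.0
      vertex 25.8 0.0 28.5
    endloop
  endfacet
  facet normal 0.0000 -1.0000 0.0000
    outer loop
      vertex 0.0 0.0 0.0
      vertex 25.8 0.0 28.5
      vertex 0.0 0.0 28.5
    endloop
  endfacet
  facet normal 0.0000 1.0000 0.0000
    outer loop
      vertex 25.8 19.1 28.5
      vertex 25.8 19.1 0.0
      vertex 0.0 19.1 0.0
    endloop
  endfacet
  facet normal 0.0000 1.0000 0.0000
    outer loop
      vertex 0.0 19.1 28.5
      vertex 25.8 19.1 28.5
      vertex 0.0 19.1 0.0
    endloop
  endfacet
  facet normal -1.0000 0.0000 0.0000
    outer loop
      vertex 0.0 19.1 28.5
      vertex 0.0 19.1 0.0
      vertex 0.0 0.0 0.0
    endloop
  endfacet
  facet normal -1.0000 0.0000 0.0000
    outer loop
      vertex 0.0 0.0 28.5
      vertex 0.0 19.1 28.5
      vertex 0.0 0.0 0.0
    endloop
  endfacet
  facet normal 1.0000 0.0000 0.0000
    outer loop
      vertex 25.8 0.0 0.0
      vertex 25.8 19.1 0.0
      vertex 25.8 19.1 28.5
    endloop
  endfacet
  facet normal 1.0000 0.0000 0.0000
    outer loop
      vertex 25.8 0.0 0.0
      vertex 25.8 19.1 28.5
      vertex 25.8 0.0 28.5
    endloop
  endfacet
endsolid part

The G0 Z moves step by Δz≈7.1 mm. Every layer's G1 loop is the same polygon, so the solid is a straight extrusion of it from z=0 to z≈28.5. Closing with flat bottom and top caps and triangulating gives 12 facets — a rectangular box, roughly 25.8 × 19.1 mm footprint and 28.5 mm tall.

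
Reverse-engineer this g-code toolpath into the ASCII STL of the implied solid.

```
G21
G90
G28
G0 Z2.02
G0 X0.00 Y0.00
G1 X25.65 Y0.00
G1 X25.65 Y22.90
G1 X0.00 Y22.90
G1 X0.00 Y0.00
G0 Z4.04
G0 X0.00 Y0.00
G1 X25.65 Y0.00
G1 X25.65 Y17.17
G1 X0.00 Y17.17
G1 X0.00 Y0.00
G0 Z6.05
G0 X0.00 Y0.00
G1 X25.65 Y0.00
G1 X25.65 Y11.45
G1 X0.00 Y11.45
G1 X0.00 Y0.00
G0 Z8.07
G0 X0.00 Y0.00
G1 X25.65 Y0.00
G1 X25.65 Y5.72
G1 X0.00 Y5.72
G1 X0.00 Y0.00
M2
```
solid part
  facet normal 0.0000 0.0000 -1.0000
    outer loop
      vertex 25.65 28.62 0.00
      vertex 25.65 0.00 0.00
      vertex 0.00 0.00 0.00
    endloop
  endfacet
  facet normal 0.0000 0.0000 -1.0000
    outer loop
      vertex 0.00 28.62 0.00
      vertex 25.65 28.62 0.00
      vertex 0.00 0.00 0.00
    endloop
  endfacet
  facet normal 0.0000 -1.0000 0.0000
    outer loop
      vertex 0.00 0.00 0.00
      vertex 25.65 0.00 0.00
      vertex 25.65 0.00 10.09
    endloop
  endfacet
  facet normal 0.0000 -1.0000 0.0000
    outer loop
      vertex 0.00 0.00 0.00
      vertex 25.65 0.00 10.09
      vertex 0.00 0.00 10.09
    endloop
  endfacet
  facet normal 0.0000 0.3325 0.9431
    outer loop
      vertex 0.00 0.00 10.09
      vertex 25.65 0.00 10.09
      vertex 25.65 28.62 0.00
    endloop
  endfacet
  facet normal 0.0000 0.3325 0.9431
    outer loop
      vertex 0.00 0.00 10.09
      vertex 25.65 28.62 0.00
      vertex 0.00 28.62 0.00
    endloop
  endfacet
  facet normal -1.0000 0.0000 0.0000
    outer loop
      vertex 0.00 0.00 10.09
      vertex 0.00 28.62 0.00
      vertex 0.00 0.00 0.00
    endloop
  endfacet
  facet normal 1.0000 0.0000 0.0000
    outer loop
      vertex 25.65 0.00 0.00
      vertex 25.65 28.62 0.00
      vertex 25.65 0.00 10.09
    endloop
  endfacet
endsolid part

The G0 Z moves step by Δz≈2.02 mm. The G1 loops shrink linearly with z, so the solid tapers from its base footprint up to z≈10.1. Closing with a flat bottom cap and the tapered top and triangulating gives 8 facets — a wedge (ramp): 25.6 × 28.6 mm base, rising to 10.1 mm along the y=0 edge and sloping linearly to z=0 at y=28.6.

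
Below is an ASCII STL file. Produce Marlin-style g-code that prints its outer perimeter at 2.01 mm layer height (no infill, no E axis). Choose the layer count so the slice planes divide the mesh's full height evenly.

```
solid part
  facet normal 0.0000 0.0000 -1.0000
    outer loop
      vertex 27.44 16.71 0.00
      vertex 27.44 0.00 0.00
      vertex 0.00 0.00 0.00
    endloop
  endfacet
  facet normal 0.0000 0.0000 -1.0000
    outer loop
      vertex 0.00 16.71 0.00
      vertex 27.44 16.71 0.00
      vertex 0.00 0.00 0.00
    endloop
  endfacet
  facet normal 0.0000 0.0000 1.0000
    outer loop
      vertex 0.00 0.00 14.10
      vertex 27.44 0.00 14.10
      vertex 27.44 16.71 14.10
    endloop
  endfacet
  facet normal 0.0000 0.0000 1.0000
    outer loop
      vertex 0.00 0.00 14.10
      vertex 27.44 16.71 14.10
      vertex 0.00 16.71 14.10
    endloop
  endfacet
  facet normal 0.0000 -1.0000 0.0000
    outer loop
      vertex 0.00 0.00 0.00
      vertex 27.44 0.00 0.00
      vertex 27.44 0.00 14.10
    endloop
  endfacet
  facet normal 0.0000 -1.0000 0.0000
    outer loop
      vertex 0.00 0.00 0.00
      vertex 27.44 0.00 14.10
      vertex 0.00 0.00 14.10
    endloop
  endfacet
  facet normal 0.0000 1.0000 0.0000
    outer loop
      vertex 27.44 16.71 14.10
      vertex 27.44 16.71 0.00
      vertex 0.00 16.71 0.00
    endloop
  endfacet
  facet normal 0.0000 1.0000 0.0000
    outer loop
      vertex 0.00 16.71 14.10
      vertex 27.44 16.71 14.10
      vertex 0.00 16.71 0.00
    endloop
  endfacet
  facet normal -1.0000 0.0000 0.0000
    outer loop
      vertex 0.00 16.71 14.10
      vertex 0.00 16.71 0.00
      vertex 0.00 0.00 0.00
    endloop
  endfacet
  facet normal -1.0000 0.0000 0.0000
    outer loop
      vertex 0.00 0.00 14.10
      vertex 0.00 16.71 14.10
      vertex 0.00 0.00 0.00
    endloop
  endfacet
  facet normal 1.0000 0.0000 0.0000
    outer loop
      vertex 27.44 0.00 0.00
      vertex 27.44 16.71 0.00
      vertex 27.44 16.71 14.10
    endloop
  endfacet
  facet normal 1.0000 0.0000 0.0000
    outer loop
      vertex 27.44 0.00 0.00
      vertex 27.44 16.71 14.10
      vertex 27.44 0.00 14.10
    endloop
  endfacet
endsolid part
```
; perimeter-only toolpath
G21 ; units = mm
G90 ; absolute positioning
G28 ; home
; layer 1
G0 Z2.01
G0 X0.00 Y0.00
G1 X27.44 Y0.00
G1 X27.44 Y16.71
G1 X0.00 Y16.71
G1 X0.00 Y0.00
; layer 2
G0 Z4.03
G0 X0.00 Y0.00
G1 X27.44 Y0.00
G1 X27.44 Y16.71
G1 X0.00 Y16.71
G1 X0.00 Y0.00
; layer 3
G0 Z6.04
G0 X0.00 Y0.00
G1 X27.44 Y0.00
G1 X27.44 Y16.71
G1 X0.00 Y16.71
G1 X0.00 Y0.00
; layer 4
G0 Z8.06
G0 X0.00 Y0.00
G1 X27.44 Y0.00
G1 X27.44 Y16.71
G1 X0.00 Y16.71
G1 X0.00 Y0.00
; layer 5
G0 Z10.07
G0 X0.00 Y0.00
G1 X27.44 Y0.00
G1 X27.44 Y16.71
G1 X0.00 Y16.71
G1 X0.00 Y0.00
; layer 6
G0 Z12.09
G0 X0.00 Y0.00
G1 X27.44 Y0.00
G1 X27.44 Y16.71
G1 X0.00 Y16.71
G1 X0.00 Y0.00
; layer 7
G0 Z14.10
G0 X0.00 Y0.00
G1 X27.44 Y0.00
G1 X27.44 Y16.71
G1 X0.00 Y16.71
G1 X0.00 Y0.00
M2 ; end

The solid is a rectangular box, roughly 27.4 × 16.7 mm footprint and 14.1 mm tall. Slicing at Δz = 2.01 mm — 7 equal slices spanning the solid's height, so layer i sits at z = i·h/7 — gives 7 non-empty perimeters. Each is a 4-segment closed polygon; G0 lifts to the layer z and rapids to the start vertex, then G1 traces the edges.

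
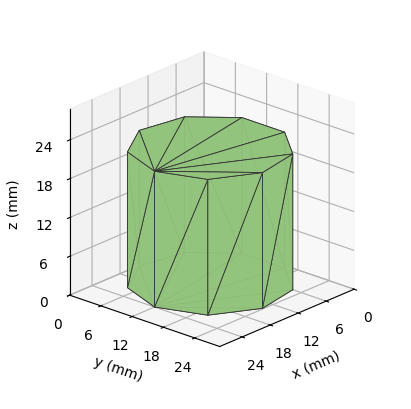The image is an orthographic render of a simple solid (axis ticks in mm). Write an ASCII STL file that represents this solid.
Reading the render: the shape is a regular 9-sided prism (a cylinder approximated with 9 flat sides), circumscribed radius ≈ 12 mm, height ≈ 21 mm (dimensions read to the nearest mm from the axis ticks). For the STL, each face is triangulated and given an outward normal.

solid part
  facet normal 0.0000 0.0000 -1.0000
    outer loop
      vertex 14.084 23.818 0.000
      vertex 21.193 19.713 0.000
      vertex 24.000 12.000 0.000
    endloop
  endfacet
  facet normal 0.0000 0.0000 -1.0000
    outer loop
      vertex 6.000 22.392 0.000
      vertex 14.084 23.818 0.000
      vertex 24.000 12.000 0.000
    endloop
  endfacet
  facet normal 0.0000 0.0000 -1.0000
    outer loop
      vertex 0.724 16.104 0.000
      vertex 6.000 22.392 0.000
      vertex 24.000 12.000 0.000
    endloop
  endfacet
  facet normal 0.0000 0.0000 -1.0000
    outer loop
      vertex 0.724 7.896 0.000
      vertex 0.724 16.104 0.000
      vertex 24.000 12.000 0.000
    endloop
  endfacet
  facet normal 0.0000 0.0000 -1.0000
    outer loop
      vertex 6.000 1.608 0.000
      vertex 0.724 7.896 0.000
      vertex 24.000 12.000 0.000
    endloop
  endfacet
  facet normal 0.0000 0.0000 -1.0000
    outer loop
      vertex 14.084 0.182 0.000
      vertex 6.000 1.608 0.000
      vertex 24.000 12.000 0.000
    endloop
  endfacet
  facet normal 0.0000 0.0000 -1.0000
    outer loop
      vertex 21.193 4.287 0.000
      vertex 14.084 0.182 0.000
      vertex 24.000 12.000 0.000
    endloop
  endfacet
  facet normal 0.0000 0.0000 1.0000
    outer loop
      vertex 24.000 12.000 21.000
      vertex 21.193 19.713 21.000
      vertex 14.084 23.818 21.000
    endloop
  endfacet
  facet normal 0.0000 0.0000 1.0000
    outer loop
      vertex 24.000 12.000 21.000
      vertex 14.084 23.818 21.000
      vertex 6.000 22.392 21.000
    endloop
  endfacet
  facet normal 0.0000 0.0000 1.0000
    outer loop
      vertex 24.000 12.000 21.000
      vertex 6.000 22.392 21.000
      vertex 0.724 16.104 21.000
    endloop
  endfacet
  facet normal 0.0000 0.0000 1.0000
    outer loop
      vertex 24.000 12.000 21.000
      vertex 0.724 16.104 21.000
      vertex 0.724 7.896 21.000
    endloop
  endfacet
  facet normal 0.0000 0.0000 1.0000
    outer loop
      vertex 24.000 12.000 21.000
      vertex 0.724 7.896 21.000
      vertex 6.000 1.608 21.000
    endloop
  endfacet
  facet normal 0.0000 0.0000 1.0000
    outer loop
      vertex 24.000 12.000 21.000
      vertex 6.000 1.608 21.000
      vertex 14.084 0.182 21.000
    endloop
  endfacet
  facet normal 0.0000 0.0000 1.0000
    outer loop
      vertex 24.000 12.000 21.000
      vertex 14.084 0.182 21.000
      vertex 21.193 4.287 21.000
    endloop
  endfacet
  facet normal 0.9397 0.3420 0.0000
    outer loop
      vertex 24.000 12.000 0.000
      vertex 21.193 19.713 0.000
      vertex 21.193 19.713 21.000
    endloop
  endfacet
  facet normal 0.9397 0.3420 0.0000
    outer loop
      vertex 24.000 12.000 0.000
      vertex 21.193 19.713 21.000
      vertex 24.000 12.000 21.000
    endloop
  endfacet
  facet normal 0.5001 0.8660 0.0000
    outer loop
      vertex 21.193 19.713 0.000
      vertex 14.084 23.818 0.000
      vertex 14.084 23.818 21.000
    endloop
  endfacet
  facet normal 0.5001 0.8660 0.0000
    outer loop
      vertex 21.193 19.713 0.000
      vertex 14.084 23.818 21.000
      vertex 21.193 19.713 21.000
    endloop
  endfacet
  facet normal -0.1737 0.9848 0.0000
    outer loop
      vertex 14.084 23.818 0.000
      vertex 6.000 22.392 0.000
      vertex 6.000 22.392 21.000
    endloop
  endfacet
  facet normal -0.1737 0.9848 0.0000
    outer loop
      vertex 14.084 23.818 0.000
      vertex 6.000 22.392 21.000
      vertex 14.084 23.818 21.000
    endloop
  endfacet
  facet normal -0.7661 0.6428 0.0000
    outer loop
      vertex 6.000 22.392 0.000
      vertex 0.724 16.104 0.000
      vertex 0.724 16.104 21.000
    endloop
  endfacet
  facet normal -0.7661 0.6428 0.0000
    outer loop
      vertex 6.000 22.392 0.000
      vertex 0.724 16.104 21.000
      vertex 6.000 22.392 21.000
    endloop
  endfacet
  facet normal -1.0000 0.0000 0.0000
    outer loop
      vertex 0.724 16.104 0.000
      vertex 0.724 7.896 0.000
      vertex 0.724 7.896 21.000
    endloop
  endfacet
  facet normal -1.0000 0.0000 0.0000
    outer loop
      vertex 0.724 16.104 0.000
      vertex 0.724 7.896 21.000
      vertex 0.724 16.104 21.000
    endloop
  endfacet
  facet normal -0.7661 -0.6428 0.0000
    outer loop
      vertex 0.724 7.896 0.000
      vertex 6.000 1.608 0.000
      vertex 6.000 1.608 21.000
    endloop
  endfacet
  facet normal -0.7661 -0.6428 0.0000
    outer loop
      vertex 0.724 7.896 0.000
      vertex 6.000 1.608 21.000
      vertex 0.724 7.896 21.000
    endloop
  endfacet
  facet normal -0.1737 -0.9848 0.0000
    outer loop
      vertex 6.000 1.608 0.000
      vertex 14.084 0.182 0.000
      vertex 14.084 0.182 21.000
    endloop
  endfacet
  facet normal -0.1737 -0.9848 0.0000
    outer loop
      vertex 6.000 1.608 0.000
      vertex 14.084 0.182 21.000
      vertex 6.000 1.608 21.000
    endloop
  endfacet
  facet normal 0.5001 -0.8660 0.0000
    outer loop
      vertex 14.084 0.182 0.000
      vertex 21.193 4.287 0.000
      vertex 21.193 4.287 21.000
    endloop
  endfacet
  facet normal 0.5001 -0.8660 0.0000
    outer loop
      vertex 14.084 0.182 0.000
      vertex 21.193 4.287 21.000
      vertex 14.084 0.182 21.000
    endloop
  endfacet
  facet normal 0.9397 -0.3420 0.0000
    outer loop
      vertex 21.193 4.287 0.000
      vertex 24.000 12.000 0.000
      vertex 24.000 12.000 21.000
    endloop
  endfacet
  facet normal 0.9397 -0.3420 0.0000
    outer loop
      vertex 21.193 4.287 0.000
      vertex 24.000 12.000 21.000
      vertex 21.193 4.287 21.000
    endloop
  endfacet
endsolid part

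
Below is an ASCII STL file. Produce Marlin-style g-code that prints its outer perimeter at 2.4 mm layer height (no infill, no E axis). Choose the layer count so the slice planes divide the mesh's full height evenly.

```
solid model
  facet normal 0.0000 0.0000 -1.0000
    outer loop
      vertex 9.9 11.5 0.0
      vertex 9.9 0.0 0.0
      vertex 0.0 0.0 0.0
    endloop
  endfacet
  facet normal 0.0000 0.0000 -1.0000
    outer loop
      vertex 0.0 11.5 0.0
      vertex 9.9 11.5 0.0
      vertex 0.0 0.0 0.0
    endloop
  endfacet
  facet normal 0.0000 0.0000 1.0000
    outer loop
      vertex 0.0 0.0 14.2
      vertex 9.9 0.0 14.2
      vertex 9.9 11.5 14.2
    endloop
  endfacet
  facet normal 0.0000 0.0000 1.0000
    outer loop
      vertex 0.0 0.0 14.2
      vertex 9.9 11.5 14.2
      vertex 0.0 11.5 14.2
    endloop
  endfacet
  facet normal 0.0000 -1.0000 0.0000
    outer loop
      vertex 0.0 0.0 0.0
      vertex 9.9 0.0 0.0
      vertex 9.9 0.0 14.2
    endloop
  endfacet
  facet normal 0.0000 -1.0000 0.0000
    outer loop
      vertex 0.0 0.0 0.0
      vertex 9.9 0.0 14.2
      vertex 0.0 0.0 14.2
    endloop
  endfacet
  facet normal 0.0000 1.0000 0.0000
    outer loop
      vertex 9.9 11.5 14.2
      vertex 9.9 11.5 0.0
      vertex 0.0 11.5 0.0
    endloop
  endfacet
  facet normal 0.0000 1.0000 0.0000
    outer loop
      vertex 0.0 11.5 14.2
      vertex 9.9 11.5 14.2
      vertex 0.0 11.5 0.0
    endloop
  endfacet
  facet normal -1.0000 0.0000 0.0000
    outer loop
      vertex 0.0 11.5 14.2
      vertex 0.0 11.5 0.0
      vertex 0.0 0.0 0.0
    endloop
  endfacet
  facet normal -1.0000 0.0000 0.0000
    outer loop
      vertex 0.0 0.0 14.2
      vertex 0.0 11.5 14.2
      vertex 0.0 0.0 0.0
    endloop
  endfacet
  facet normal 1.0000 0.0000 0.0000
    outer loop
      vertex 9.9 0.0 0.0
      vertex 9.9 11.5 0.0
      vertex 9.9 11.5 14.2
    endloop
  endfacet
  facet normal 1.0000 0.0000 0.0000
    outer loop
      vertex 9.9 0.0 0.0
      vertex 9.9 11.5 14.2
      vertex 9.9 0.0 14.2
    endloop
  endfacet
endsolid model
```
; perimeter-only toolpath
G21 ; units = mm
G90 ; absolute positioning
G28 ; home
; layer 1
G0 Z2.4
G0 X0.0 Y0.0
G1 X9.9 Y0.0
G1 X9.9 Y11.5
G1 X0.0 Y11.5
G1 X0.0 Y0.0
; layer 2
G0 Z4.7
G0 X0.0 Y0.0
G1 X9.9 Y0.0
G1 X9.9 Y11.5
G1 X0.0 Y11.5
G1 X0.0 Y0.0
; layer 3
G0 Z7.1
G0 X0.0 Y0.0
G1 X9.9 Y0.0
G1 X9.9 Y11.5
G1 X0.0 Y11.5
G1 X0.0 Y0.0
; layer 4
G0 Z9.5
G0 X0.0 Y0.0
G1 X9.9 Y0.0
G1 X9.9 Y11.5
G1 X0.0 Y11.5
G1 X0.0 Y0.0
; layer 5
G0 Z11.8
G0 X0.0 Y0.0
G1 X9.9 Y0.0
G1 X9.9 Y11.5
G1 X0.0 Y11.5
G1 X0.0 Y0.0
; layer 6
G0 Z14.2
G0 X0.0 Y0.0
G1 X9.9 Y0.0
G1 X9.9 Y11.5
G1 X0.0 Y11.5
G1 X0.0 Y0.0
M2 ; end

The solid is a rectangular box, roughly 9.9 × 11.5 mm footprint and 14.2 mm tall. Slicing at Δz = 2.4 mm — 6 equal slices spanning the solid's height, so layer i sits at z = i·h/6 — gives 6 non-empty perimeters. Each is a 4-segment closed polygon; G0 lifts to the layer z and rapids to the start vertex, then G1 traces the edges.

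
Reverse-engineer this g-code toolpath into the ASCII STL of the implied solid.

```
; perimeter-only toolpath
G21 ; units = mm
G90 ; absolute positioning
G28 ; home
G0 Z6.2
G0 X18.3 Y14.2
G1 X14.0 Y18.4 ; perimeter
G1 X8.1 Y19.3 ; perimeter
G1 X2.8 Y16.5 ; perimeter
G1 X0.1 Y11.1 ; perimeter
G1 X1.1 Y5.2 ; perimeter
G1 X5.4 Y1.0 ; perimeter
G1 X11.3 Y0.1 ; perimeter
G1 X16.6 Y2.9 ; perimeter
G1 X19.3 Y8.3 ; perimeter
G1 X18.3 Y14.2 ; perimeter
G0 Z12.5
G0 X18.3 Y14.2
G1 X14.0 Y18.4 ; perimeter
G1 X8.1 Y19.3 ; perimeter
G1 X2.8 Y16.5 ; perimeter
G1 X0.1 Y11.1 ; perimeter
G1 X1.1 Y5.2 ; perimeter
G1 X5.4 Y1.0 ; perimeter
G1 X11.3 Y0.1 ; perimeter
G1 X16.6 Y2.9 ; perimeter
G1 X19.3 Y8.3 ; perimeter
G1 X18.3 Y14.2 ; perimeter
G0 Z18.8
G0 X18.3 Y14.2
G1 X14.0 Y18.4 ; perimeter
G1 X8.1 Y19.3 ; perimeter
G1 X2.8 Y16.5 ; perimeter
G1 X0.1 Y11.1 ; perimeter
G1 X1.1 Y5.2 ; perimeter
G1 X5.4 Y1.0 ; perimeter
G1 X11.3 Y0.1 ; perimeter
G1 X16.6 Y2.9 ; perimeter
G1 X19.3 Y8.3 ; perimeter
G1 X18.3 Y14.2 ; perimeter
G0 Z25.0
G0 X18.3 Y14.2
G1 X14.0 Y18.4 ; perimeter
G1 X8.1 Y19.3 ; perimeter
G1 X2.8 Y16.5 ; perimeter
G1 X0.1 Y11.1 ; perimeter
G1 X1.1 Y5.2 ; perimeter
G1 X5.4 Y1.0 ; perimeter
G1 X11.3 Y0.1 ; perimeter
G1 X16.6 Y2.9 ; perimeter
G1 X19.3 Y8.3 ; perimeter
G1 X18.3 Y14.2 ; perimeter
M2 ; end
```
solid part
  facet normal 0.0000 0.0000 -1.0000
    outer loop
      vertex 8.1 19.3 0.0
      vertex 14.0 18.4 0.0
      vertex 18.3 14.2 0.0
    endloop
  endfacet
  facet normal 0.0000 0.0000 -1.0000
    outer loop
      vertex 2.8 16.5 0.0
      vertex 8.1 19.3 0.0
      vertex 18.3 14.2 0.0
    endloop
  endfacet
  facet normal 0.0000 0.0000 -1.0000
    outer loop
      vertex 0.1 11.1 0.0
      vertex 2.8 16.5 0.0
      vertex 18.3 14.2 0.0
    endloop
  endfacet
  facet normal 0.0000 0.0000 -1.0000
    outer loop
      vertex 1.1 5.2 0.0
      vertex 0.1 11.1 0.0
      vertex 18.3 14.2 0.0
    endloop
  endfacet
  facet normal 0.0000 0.0000 -1.0000
    outer loop
      vertex 5.4 1.0 0.0
      vertex 1.1 5.2 0.0
      vertex 18.3 14.2 0.0
    endloop
  endfacet
  facet normal 0.0000 0.0000 -1.0000
    outer loop
      vertex 11.3 0.1 0.0
      vertex 5.4 1.0 0.0
      vertex 18.3 14.2 0.0
    endloop
  endfacet
  facet normal 0.0000 0.0000 -1.0000
    outer loop
      vertex 16.6 2.9 0.0
      vertex 11.3 0.1 0.0
      vertex 18.3 14.2 0.0
    endloop
  endfacet
  facet normal 0.0000 0.0000 -1.0000
    outer loop
      vertex 19.3 8.3 0.0
      vertex 16.6 2.9 0.0
      vertex 18.3 14.2 0.0
    endloop
  endfacet
  facet normal 0.0000 0.0000 1.0000
    outer loop
      vertex 18.3 14.2 25.0
      vertex 14.0 18.4 25.0
      vertex 8.1 19.3 25.0
    endloop
  endfacet
  facet normal 0.0000 0.0000 1.0000
    outer loop
      vertex 18.3 14.2 25.0
      vertex 8.1 19.3 25.0
      vertex 2.8 16.5 25.0
    endloop
  endfacet
  facet normal 0.0000 0.0000 1.0000
    outer loop
      vertex 18.3 14.2 25.0
      vertex 2.8 16.5 25.0
      vertex 0.1 11.1 25.0
    endloop
  endfacet
  facet normal 0.0000 0.0000 1.0000
    outer loop
      vertex 18.3 14.2 25.0
      vertex 0.1 11.1 25.0
      vertex 1.1 5.2 25.0
    endloop
  endfacet
  facet normal 0.0000 0.0000 1.0000
    outer loop
      vertex 18.3 14.2 25.0
      vertex 1.1 5.2 25.0
      vertex 5.4 1.0 25.0
    endloop
  endfacet
  facet normal 0.0000 0.0000 1.0000
    outer loop
      vertex 18.3 14.2 25.0
      vertex 5.4 1.0 25.0
      vertex 11.3 0.1 25.0
    endloop
  endfacet
  facet normal 0.0000 0.0000 1.0000
    outer loop
      vertex 18.3 14.2 25.0
      vertex 11.3 0.1 25.0
      vertex 16.6 2.9 25.0
    endloop
  endfacet
  facet normal 0.0000 0.0000 1.0000
    outer loop
      vertex 18.3 14.2 25.0
      vertex 16.6 2.9 25.0
      vertex 19.3 8.3 25.0
    endloop
  endfacet
  facet normal 0.6987 0.7154 0.0000
    outer loop
      vertex 18.3 14.2 0.0
      vertex 14.0 18.4 0.0
      vertex 14.0 18.4 25.0
    endloop
  endfacet
  facet normal 0.6987 0.7154 0.0000
    outer loop
      vertex 18.3 14.2 0.0
      vertex 14.0 18.4 25.0
      vertex 18.3 14.2 25.0
    endloop
  endfacet
  facet normal 0.1508 0.9886 0.0000
    outer loop
      vertex 14.0 18.4 0.0
      vertex 8.1 19.3 0.0
      vertex 8.1 19.3 25.0
    endloop
  endfacet
  facet normal 0.1508 0.9886 0.0000
    outer loop
      vertex 14.0 18.4 0.0
      vertex 8.1 19.3 25.0
      vertex 14.0 18.4 25.0
    endloop
  endfacet
  facet normal -0.4671 0.8842 0.0000
    outer loop
      vertex 8.1 19.3 0.0
      vertex 2.8 16.5 0.0
      vertex 2.8 16.5 25.0
    endloop
  endfacet
  facet normal -0.4671 0.8842 0.0000
    outer loop
      vertex 8.1 19.3 0.0
      vertex 2.8 16.5 25.0
      vertex 8.1 19.3 25.0
    endloop
  endfacet
  facet normal -0.8944 0.4472 0.0000
    outer loop
      vertex 2.8 16.5 0.0
      vertex 0.1 11.1 0.0
      vertex 0.1 11.1 25.0
    endloop
  endfacet
  facet normal -0.8944 0.4472 0.0000
    outer loop
      vertex 2.8 16.5 0.0
      vertex 0.1 11.1 25.0
      vertex 2.8 16.5 25.0
    endloop
  endfacet
  facet normal -0.9859 -0.1671 0.0000
    outer loop
      vertex 0.1 11.1 0.0
      vertex 1.1 5.2 0.0
      vertex 1.1 5.2 25.0
    endloop
  endfacet
  facet normal -0.9859 -0.1671 0.0000
    outer loop
      vertex 0.1 11.1 0.0
      vertex 1.1 5.2 25.0
      vertex 0.1 11.1 25.0
    endloop
  endfacet
  facet normal -0.6987 -0.7154 0.0000
    outer loop
      vertex 1.1 5.2 0.0
      vertex 5.4 1.0 0.0
      vertex 5.4 1.0 25.0
    endloop
  endfacet
  facet normal -0.6987 -0.7154 0.0000
    outer loop
      vertex 1.1 5.2 0.0
      vertex 5.4 1.0 25.0
      vertex 1.1 5.2 25.0
    endloop
  endfacet
  facet normal -0.1508 -0.9886 0.0000
    outer loop
      vertex 5.4 1.0 0.0
      vertex 11.3 0.1 0.0
      vertex 11.3 0.1 25.0
    endloop
  endfacet
  facet normal -0.1508 -0.9886 0.0000
    outer loop
      vertex 5.4 1.0 0.0
      vertex 11.3 0.1 25.0
      vertex 5.4 1.0 25.0
    endloop
  endfacet
  facet normal 0.4671 -0.8842 0.0000
    outer loop
      vertex 11.3 0.1 0.0
      vertex 16.6 2.9 0.0
      vertex 16.6 2.9 25.0
    endloop
  endfacet
  facet normal 0.4671 -0.8842 0.0000
    outer loop
      vertex 11.3 0.1 0.0
      vertex 16.6 2.9 25.0
      vertex 11.3 0.1 25.0
    endloop
  endfacet
  facet normal 0.8944 -0.4472 0.0000
    outer loop
      vertex 16.6 2.9 0.0
      vertex 19.3 8.3 0.0
      vertex 19.3 8.3 25.0
    endloop
  endfacet
  facet normal 0.8944 -0.4472 0.0000
    outer loop
      vertex 16.6 2.9 0.0
      vertex 19.3 8.3 25.0
      vertex 16.6 2.9 25.0
    endloop
  endfacet
  facet normal 0.9859 0.1671 0.0000
    outer loop
      vertex 19.3 8.3 0.0
      vertex 18.3 14.2 0.0
      vertex 18.3 14.2 25.0
    endloop
  endfacet
  facet normal 0.9859 0.1671 0.0000
    outer loop
      vertex 19.3 8.3 0.0
      vertex 18.3 14.2 25.0
      vertex 19.3 8.3 25.0
    endloop
  endfacet
endsolid part

The G0 Z moves step by Δz≈6.2 mm. Every layer's G1 loop is the same polygon, so the solid is a straight extrusion of it from z=0 to z≈25. Closing with flat bottom and top caps and triangulating gives 36 facets — a regular 10-sided prism (a cylinder approximated with 10 flat sides), circumscribed radius ≈ 9.7 mm, height ≈ 25 mm.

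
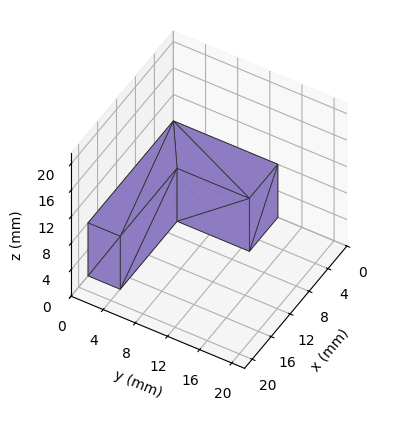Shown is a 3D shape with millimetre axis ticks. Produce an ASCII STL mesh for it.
Reading the render: the shape is an L-shaped prism: outer 18 × 13 mm, arm thicknesses ≈ 4 mm (horizontal) and 6 mm (vertical), extruded 8 mm in z (dimensions read to the nearest mm from the axis ticks). For the STL, each face is triangulated and given an outward normal.

solid part
  facet normal 0.0000 0.0000 -1.0000
    outer loop
      vertex 18.000 4.000 0.000
      vertex 18.000 0.000 0.000
      vertex 0.000 0.000 0.000
    endloop
  endfacet
  facet normal 0.0000 0.0000 -1.0000
    outer loop
      vertex 6.000 4.000 0.000
      vertex 18.000 4.000 0.000
      vertex 0.000 0.000 0.000
    endloop
  endfacet
  facet normal 0.0000 0.0000 -1.0000
    outer loop
      vertex 6.000 13.000 0.000
      vertex 6.000 4.000 0.000
      vertex 0.000 0.000 0.000
    endloop
  endfacet
  facet normal 0.0000 0.0000 -1.0000
    outer loop
      vertex 0.000 13.000 0.000
      vertex 6.000 13.000 0.000
      vertex 0.000 0.000 0.000
    endloop
  endfacet
  facet normal 0.0000 0.0000 1.0000
    outer loop
      vertex 0.000 0.000 8.000
      vertex 18.000 0.000 8.000
      vertex 18.000 4.000 8.000
    endloop
  endfacet
  facet normal 0.0000 0.0000 1.0000
    outer loop
      vertex 0.000 0.000 8.000
      vertex 18.000 4.000 8.000
      vertex 6.000 4.000 8.000
    endloop
  endfacet
  facet normal 0.0000 0.0000 1.0000
    outer loop
      vertex 0.000 0.000 8.000
      vertex 6.000 4.000 8.000
      vertex 6.000 13.000 8.000
    endloop
  endfacet
  facet normal 0.0000 0.0000 1.0000
    outer loop
      vertex 0.000 0.000 8.000
      vertex 6.000 13.000 8.000
      vertex 0.000 13.000 8.000
    endloop
  endfacet
  facet normal 0.0000 -1.0000 0.0000
    outer loop
      vertex 0.000 0.000 0.000
      vertex 18.000 0.000 0.000
      vertex 18.000 0.000 8.000
    endloop
  endfacet
  facet normal 0.0000 -1.0000 0.0000
    outer loop
      vertex 0.000 0.000 0.000
      vertex 18.000 0.000 8.000
      vertex 0.000 0.000 8.000
    endloop
  endfacet
  facet normal 1.0000 0.0000 0.0000
    outer loop
      vertex 18.000 0.000 0.000
      vertex 18.000 4.000 0.000
      vertex 18.000 4.000 8.000
    endloop
  endfacet
  facet normal 1.0000 0.0000 0.0000
    outer loop
      vertex 18.000 0.000 0.000
      vertex 18.000 4.000 8.000
      vertex 18.000 0.000 8.000
    endloop
  endfacet
  facet normal 0.0000 1.0000 0.0000
    outer loop
      vertex 18.000 4.000 0.000
      vertex 6.000 4.000 0.000
      vertex 6.000 4.000 8.000
    endloop
  endfacet
  facet normal 0.0000 1.0000 0.0000
    outer loop
      vertex 18.000 4.000 0.000
      vertex 6.000 4.000 8.000
      vertex 18.000 4.000 8.000
    endloop
  endfacet
  facet normal 1.0000 0.0000 0.0000
    outer loop
      vertex 6.000 4.000 0.000
      vertex 6.000 13.000 0.000
      vertex 6.000 13.000 8.000
    endloop
  endfacet
  facet normal 1.0000 0.0000 0.0000
    outer loop
      vertex 6.000 4.000 0.000
      vertex 6.000 13.000 8.000
      vertex 6.000 4.000 8.000
    endloop
  endfacet
  facet normal 0.0000 1.0000 0.0000
    outer loop
      vertex 6.000 13.000 0.000
      vertex 0.000 13.000 0.000
      vertex 0.000 13.000 8.000
    endloop
  endfacet
  facet normal 0.0000 1.0000 0.0000
    outer loop
      vertex 6.000 13.000 0.000
      vertex 0.000 13.000 8.000
      vertex 6.000 13.000 8.000
    endloop
  endfacet
  facet normal -1.0000 0.0000 0.0000
    outer loop
      vertex 0.000 13.000 0.000
      vertex 0.000 0.000 0.000
      vertex 0.000 0.000 8.000
    endloop
  endfacet
  facet normal -1.0000 0.0000 0.0000
    outer loop
      vertex 0.000 13.000 0.000
      vertex 0.000 0.000 8.000
      vertex 0.000 13.000 8.000
    endloop
  endfacet
endsolid part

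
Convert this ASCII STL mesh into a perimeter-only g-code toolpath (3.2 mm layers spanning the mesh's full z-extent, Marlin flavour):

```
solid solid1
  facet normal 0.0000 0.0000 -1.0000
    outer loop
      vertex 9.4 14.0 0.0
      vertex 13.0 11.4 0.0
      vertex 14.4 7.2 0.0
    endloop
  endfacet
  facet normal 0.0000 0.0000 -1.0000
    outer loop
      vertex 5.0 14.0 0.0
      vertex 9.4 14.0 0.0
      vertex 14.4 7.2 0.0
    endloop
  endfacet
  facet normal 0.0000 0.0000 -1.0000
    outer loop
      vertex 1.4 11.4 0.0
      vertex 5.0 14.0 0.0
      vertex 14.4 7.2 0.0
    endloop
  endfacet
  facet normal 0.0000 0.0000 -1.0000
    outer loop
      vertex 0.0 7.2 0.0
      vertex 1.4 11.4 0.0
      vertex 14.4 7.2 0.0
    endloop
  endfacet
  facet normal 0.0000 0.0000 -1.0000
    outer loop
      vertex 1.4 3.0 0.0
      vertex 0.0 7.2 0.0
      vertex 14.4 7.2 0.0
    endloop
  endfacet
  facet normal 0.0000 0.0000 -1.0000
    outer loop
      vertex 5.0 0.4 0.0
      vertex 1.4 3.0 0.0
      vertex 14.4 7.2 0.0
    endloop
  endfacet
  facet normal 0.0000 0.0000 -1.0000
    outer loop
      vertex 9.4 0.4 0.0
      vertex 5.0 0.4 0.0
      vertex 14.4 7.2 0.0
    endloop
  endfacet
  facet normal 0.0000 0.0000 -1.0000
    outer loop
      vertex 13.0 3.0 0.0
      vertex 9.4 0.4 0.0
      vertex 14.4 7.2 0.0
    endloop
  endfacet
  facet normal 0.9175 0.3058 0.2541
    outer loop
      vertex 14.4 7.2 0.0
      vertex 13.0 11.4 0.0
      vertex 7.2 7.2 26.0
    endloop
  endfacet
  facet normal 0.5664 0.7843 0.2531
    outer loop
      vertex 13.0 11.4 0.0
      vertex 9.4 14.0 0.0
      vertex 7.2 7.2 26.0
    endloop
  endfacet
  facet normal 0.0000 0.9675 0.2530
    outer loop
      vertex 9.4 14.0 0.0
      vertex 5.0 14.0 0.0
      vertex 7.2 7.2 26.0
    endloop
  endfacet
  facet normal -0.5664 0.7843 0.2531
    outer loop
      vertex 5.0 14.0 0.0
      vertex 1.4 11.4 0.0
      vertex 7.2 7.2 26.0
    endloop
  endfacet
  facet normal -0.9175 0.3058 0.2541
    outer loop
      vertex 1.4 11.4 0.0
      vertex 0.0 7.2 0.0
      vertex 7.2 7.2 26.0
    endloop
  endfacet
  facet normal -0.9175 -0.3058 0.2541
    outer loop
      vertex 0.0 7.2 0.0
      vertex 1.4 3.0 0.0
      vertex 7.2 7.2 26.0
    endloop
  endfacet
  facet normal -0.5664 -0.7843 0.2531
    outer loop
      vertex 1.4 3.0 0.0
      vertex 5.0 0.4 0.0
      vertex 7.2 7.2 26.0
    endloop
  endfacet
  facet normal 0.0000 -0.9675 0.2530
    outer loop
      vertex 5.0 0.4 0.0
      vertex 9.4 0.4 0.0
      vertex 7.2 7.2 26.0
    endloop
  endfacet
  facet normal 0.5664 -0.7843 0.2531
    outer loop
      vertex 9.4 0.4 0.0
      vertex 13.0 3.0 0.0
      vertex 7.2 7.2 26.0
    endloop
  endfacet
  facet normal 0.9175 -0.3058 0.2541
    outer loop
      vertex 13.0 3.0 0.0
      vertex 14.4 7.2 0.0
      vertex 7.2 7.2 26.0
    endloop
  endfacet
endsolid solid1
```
; perimeter-only toolpath
G21 ; units = mm
G90 ; absolute positioning
G28 ; home
; layer 1
G0 Z3.2
G0 X13.5 Y7.2
G1 X12.3 Y10.9
G1 X9.1 Y13.2
G1 X5.3 Y13.2
G1 X2.1 Y10.9
G1 X0.9 Y7.2
G1 X2.1 Y3.5
G1 X5.3 Y1.2
G1 X9.1 Y1.2
G1 X12.3 Y3.5
G1 X13.5 Y7.2
; layer 2
G0 Z6.5
G0 X12.6 Y7.2
G1 X11.6 Y10.4
G1 X8.9 Y12.3
G1 X5.5 Y12.3
G1 X2.8 Y10.4
G1 X1.8 Y7.2
G1 X2.8 Y4.0
G1 X5.5 Y2.1
G1 X8.9 Y2.1
G1 X11.6 Y4.0
G1 X12.6 Y7.2
; layer 3
G0 Z9.8
G0 X11.7 Y7.2
G1 X10.8 Y9.8
G1 X8.6 Y11.4
G1 X5.8 Y11.4
G1 X3.6 Y9.8
G1 X2.7 Y7.2
G1 X3.6 Y4.6
G1 X5.8 Y3.0
G1 X8.6 Y3.0
G1 X10.8 Y4.6
G1 X11.7 Y7.2
; layer 4
G0 Z13.0
G0 X10.8 Y7.2
G1 X10.1 Y9.3
G1 X8.3 Y10.6
G1 X6.1 Y10.6
G1 X4.3 Y9.3
G1 X3.6 Y7.2
G1 X4.3 Y5.1
G1 X6.1 Y3.8
G1 X8.3 Y3.8
G1 X10.1 Y5.1
G1 X10.8 Y7.2
; layer 5
G0 Z16.2
G0 X9.9 Y7.2
G1 X9.4 Y8.8
G1 X8.0 Y9.8
G1 X6.4 Y9.8
G1 X5.0 Y8.8
G1 X4.5 Y7.2
G1 X5.0 Y5.6
G1 X6.4 Y4.7
G1 X8.0 Y4.7
G1 X9.4 Y5.6
G1 X9.9 Y7.2
; layer 6
G0 Z19.5
G0 X9.0 Y7.2
G1 X8.7 Y8.2
G1 X7.8 Y8.9
G1 X6.7 Y8.9
G1 X5.8 Y8.2
G1 X5.4 Y7.2
G1 X5.8 Y6.2
G1 X6.7 Y5.5
G1 X7.8 Y5.5
G1 X8.7 Y6.2
G1 X9.0 Y7.2
; layer 7
G0 Z22.8
G0 X8.1 Y7.2
G1 X7.9 Y7.7
G1 X7.5 Y8.1
G1 X6.9 Y8.1
G1 X6.5 Y7.7
G1 X6.3 Y7.2
G1 X6.5 Y6.7
G1 X6.9 Y6.3
G1 X7.5 Y6.3
G1 X7.9 Y6.7
G1 X8.1 Y7.2
M2 ; end

The solid is a regular 10-sided pyramid, base circumscribed radius ≈ 7.2 mm, apex at z ≈ 26 mm. Slicing at Δz = 3.2 mm — 8 equal slices spanning the solid's height, so layer i sits at z = i·h/8 — gives 7 non-empty perimeters. Each is a 10-segment closed polygon; G0 lifts to the layer z and rapids to the start vertex, then G1 traces the edges. The cross-section shrinks linearly with z (the slice at the apex is degenerate and omitted).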